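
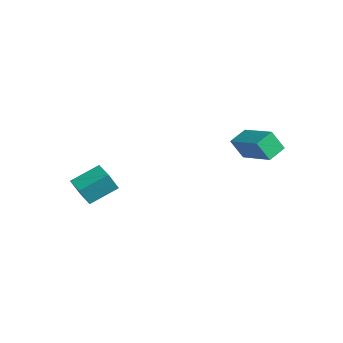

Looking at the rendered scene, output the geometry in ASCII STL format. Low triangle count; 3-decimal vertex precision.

solid 
facet normal -0.253 -0.434 0.865
outer loop
vertex 3.717 2.65 2.429
vertex 3.402 3.579 2.803
vertex 1.813 2.3 1.695
endloop
endfacet
facet normal 0.300 -0.885 -0.356
outer loop
vertex 2.118 2.821 0.657
vertex 3.717 2.65 2.429
vertex 1.813 2.3 1.695
endloop
endfacet
facet normal -0.254 -0.433 0.865
outer loop
vertex 1.813 2.3 1.695
vertex 3.402 3.579 2.803
vertex 1.499 3.23 2.069
endloop
endfacet
facet normal -0.920 -0.168 -0.355
outer loop
vertex 1.499 3.23 2.069
vertex 2.118 2.821 0.657
vertex 1.813 2.3 1.695
endloop
endfacet
facet normal 0.920 0.169 0.355
outer loop
vertex 3.717 2.65 2.429
vertex 3.707 4.1 1.765
vertex 3.402 3.579 2.803
endloop
endfacet
facet normal 0.300 -0.885 -0.356
outer loop
vertex 4.021 3.17 1.391
vertex 3.717 2.65 2.429
vertex 2.118 2.821 0.657
endloop
endfacet
facet normal 0.920 0.168 0.354
outer loop
vertex 4.021 3.17 1.391
vertex 3.707 4.1 1.765
vertex 3.717 2.65 2.429
endloop
endfacet
facet normal -0.300 0.885 0.356
outer loop
vertex 3.402 3.579 2.803
vertex 3.707 4.1 1.765
vertex 1.499 3.23 2.069
endloop
endfacet
facet normal -0.920 -0.169 -0.354
outer loop
vertex 1.803 3.75 1.031
vertex 2.118 2.821 0.657
vertex 1.499 3.23 2.069
endloop
endfacet
facet normal -0.300 0.885 0.356
outer loop
vertex 1.499 3.23 2.069
vertex 3.707 4.1 1.765
vertex 1.803 3.75 1.031
endloop
endfacet
facet normal 0.254 0.434 -0.864
outer loop
vertex 1.803 3.75 1.031
vertex 4.021 3.17 1.391
vertex 2.118 2.821 0.657
endloop
endfacet
facet normal 0.254 0.433 -0.865
outer loop
vertex 3.707 4.1 1.765
vertex 4.021 3.17 1.391
vertex 1.803 3.75 1.031
endloop
endfacet
facet normal -0.997 -0.000 0.074
outer loop
vertex -3.069 -3.704 -2.045
vertex -3.015 -2.208 -1.305
vertex -3.151 -3.154 -3.153
endloop
endfacet
facet normal -0.031 -0.896 -0.443
outer loop
vertex -2.045 -3.152 -3.235
vertex -3.069 -3.704 -2.045
vertex -3.151 -3.154 -3.153
endloop
endfacet
facet normal -0.997 -0.001 0.074
outer loop
vertex -3.151 -3.154 -3.153
vertex -3.015 -2.208 -1.305
vertex -3.098 -1.657 -2.413
endloop
endfacet
facet normal -0.067 0.444 -0.893
outer loop
vertex -3.098 -1.657 -2.413
vertex -2.045 -3.152 -3.235
vertex -3.151 -3.154 -3.153
endloop
endfacet
facet normal 0.067 -0.444 0.893
outer loop
vertex -3.069 -3.704 -2.045
vertex -1.909 -2.206 -1.387
vertex -3.015 -2.208 -1.305
endloop
endfacet
facet normal -0.032 -0.896 -0.443
outer loop
vertex -1.962 -3.703 -2.127
vertex -3.069 -3.704 -2.045
vertex -2.045 -3.152 -3.235
endloop
endfacet
facet normal 0.067 -0.444 0.894
outer loop
vertex -1.962 -3.703 -2.127
vertex -1.909 -2.206 -1.387
vertex -3.069 -3.704 -2.045
endloop
endfacet
facet normal 0.031 0.896 0.443
outer loop
vertex -3.015 -2.208 -1.305
vertex -1.909 -2.206 -1.387
vertex -3.098 -1.657 -2.413
endloop
endfacet
facet normal -0.067 0.444 -0.893
outer loop
vertex -1.991 -1.656 -2.495
vertex -2.045 -3.152 -3.235
vertex -3.098 -1.657 -2.413
endloop
endfacet
facet normal 0.032 0.896 0.442
outer loop
vertex -3.098 -1.657 -2.413
vertex -1.909 -2.206 -1.387
vertex -1.991 -1.656 -2.495
endloop
endfacet
facet normal 0.997 0.001 -0.074
outer loop
vertex -1.991 -1.656 -2.495
vertex -1.962 -3.703 -2.127
vertex -2.045 -3.152 -3.235
endloop
endfacet
facet normal 0.997 0.001 -0.073
outer loop
vertex -1.909 -2.206 -1.387
vertex -1.962 -3.703 -2.127
vertex -1.991 -1.656 -2.495
endloop
endfacet

endsolid


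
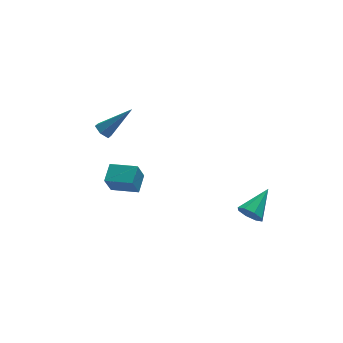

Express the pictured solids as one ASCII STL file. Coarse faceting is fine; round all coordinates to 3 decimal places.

solid 
facet normal -0.717 -0.538 -0.443
outer loop
vertex 1.857 -4.524 -0.346
vertex 1.363 -4.161 0.012
vertex 1.69 -4.082 -0.613
endloop
endfacet
facet normal 0.838 -0.013 -0.546
outer loop
vertex 1.857 -4.524 -0.346
vertex 1.69 -4.082 -0.613
vertex 2.617 -3.219 0.788
endloop
endfacet
facet normal -0.717 -0.539 -0.443
outer loop
vertex 1.69 -4.082 -0.613
vertex 1.363 -4.161 0.012
vertex 1.331 -3.686 -0.514
endloop
endfacet
facet normal 0.462 0.585 -0.666
outer loop
vertex 1.69 -4.082 -0.613
vertex 1.331 -3.686 -0.514
vertex 2.617 -3.219 0.788
endloop
endfacet
facet normal -0.717 -0.539 -0.443
outer loop
vertex 1.331 -3.686 -0.514
vertex 1.363 -4.161 0.012
vertex 0.991 -3.569 -0.106
endloop
endfacet
facet normal -0.038 0.952 -0.304
outer loop
vertex 1.331 -3.686 -0.514
vertex 0.991 -3.569 -0.106
vertex 2.617 -3.219 0.788
endloop
endfacet
facet normal -0.717 -0.539 -0.443
outer loop
vertex 0.991 -3.569 -0.106
vertex 1.363 -4.161 0.012
vertex 0.869 -3.799 0.371
endloop
endfacet
facet normal -0.367 0.871 0.326
outer loop
vertex 0.991 -3.569 -0.106
vertex 0.869 -3.799 0.371
vertex 2.617 -3.219 0.788
endloop
endfacet
facet normal -0.717 -0.539 -0.442
outer loop
vertex 0.869 -3.799 0.371
vertex 1.363 -4.161 0.012
vertex 1.037 -4.241 0.638
endloop
endfacet
facet normal -0.334 0.391 0.858
outer loop
vertex 0.869 -3.799 0.371
vertex 1.037 -4.241 0.638
vertex 2.617 -3.219 0.788
endloop
endfacet
facet normal -0.717 -0.538 -0.442
outer loop
vertex 1.037 -4.241 0.638
vertex 1.363 -4.161 0.012
vertex 1.395 -4.637 0.539
endloop
endfacet
facet normal 0.041 -0.207 0.977
outer loop
vertex 1.037 -4.241 0.638
vertex 1.395 -4.637 0.539
vertex 2.617 -3.219 0.788
endloop
endfacet
facet normal -0.717 -0.539 -0.443
outer loop
vertex 1.395 -4.637 0.539
vertex 1.363 -4.161 0.012
vertex 1.735 -4.754 0.131
endloop
endfacet
facet normal 0.541 -0.574 0.615
outer loop
vertex 1.395 -4.637 0.539
vertex 1.735 -4.754 0.131
vertex 2.617 -3.219 0.788
endloop
endfacet
facet normal -0.717 -0.539 -0.443
outer loop
vertex 1.735 -4.754 0.131
vertex 1.363 -4.161 0.012
vertex 1.857 -4.524 -0.346
endloop
endfacet
facet normal 0.870 -0.493 -0.015
outer loop
vertex 1.735 -4.754 0.131
vertex 1.857 -4.524 -0.346
vertex 2.617 -3.219 0.788
endloop
endfacet
facet normal -0.807 0.574 -0.141
outer loop
vertex -5.017 -1.492 2.081
vertex -4.502 -0.665 2.5
vertex -4.623 -1.199 1.019
endloop
endfacet
facet normal -0.486 -0.779 -0.395
outer loop
vertex -3.478 -2.015 1.22
vertex -5.017 -1.492 2.081
vertex -4.623 -1.199 1.019
endloop
endfacet
facet normal -0.806 0.574 -0.141
outer loop
vertex -4.623 -1.199 1.019
vertex -4.502 -0.665 2.5
vertex -4.108 -0.373 1.438
endloop
endfacet
facet normal 0.337 0.250 -0.908
outer loop
vertex -4.108 -0.373 1.438
vertex -3.478 -2.015 1.22
vertex -4.623 -1.199 1.019
endloop
endfacet
facet normal -0.337 -0.250 0.908
outer loop
vertex -5.017 -1.492 2.081
vertex -3.357 -1.481 2.701
vertex -4.502 -0.665 2.5
endloop
endfacet
facet normal -0.486 -0.780 -0.395
outer loop
vertex -3.872 -2.307 2.282
vertex -5.017 -1.492 2.081
vertex -3.478 -2.015 1.22
endloop
endfacet
facet normal -0.337 -0.250 0.908
outer loop
vertex -3.872 -2.307 2.282
vertex -3.357 -1.481 2.701
vertex -5.017 -1.492 2.081
endloop
endfacet
facet normal 0.486 0.780 0.395
outer loop
vertex -4.502 -0.665 2.5
vertex -3.357 -1.481 2.701
vertex -4.108 -0.373 1.438
endloop
endfacet
facet normal 0.337 0.250 -0.908
outer loop
vertex -2.963 -1.188 1.639
vertex -3.478 -2.015 1.22
vertex -4.108 -0.373 1.438
endloop
endfacet
facet normal 0.486 0.780 0.395
outer loop
vertex -4.108 -0.373 1.438
vertex -3.357 -1.481 2.701
vertex -2.963 -1.188 1.639
endloop
endfacet
facet normal 0.807 -0.574 0.141
outer loop
vertex -2.963 -1.188 1.639
vertex -3.872 -2.307 2.282
vertex -3.478 -2.015 1.22
endloop
endfacet
facet normal 0.806 -0.574 0.141
outer loop
vertex -3.357 -1.481 2.701
vertex -3.872 -2.307 2.282
vertex -2.963 -1.188 1.639
endloop
endfacet
facet normal -0.710 0.082 -0.699
outer loop
vertex -3.453 2.729 1.578
vertex -3.835 2.823 1.977
vertex -3.559 3.252 1.747
endloop
endfacet
facet normal 0.824 0.319 -0.469
outer loop
vertex -3.453 2.729 1.578
vertex -3.559 3.252 1.747
vertex -2.385 2.657 3.403
endloop
endfacet
facet normal -0.710 0.082 -0.699
outer loop
vertex -3.559 3.252 1.747
vertex -3.835 2.823 1.977
vertex -3.941 3.346 2.146
endloop
endfacet
facet normal 0.335 0.937 0.100
outer loop
vertex -3.559 3.252 1.747
vertex -3.941 3.346 2.146
vertex -2.385 2.657 3.403
endloop
endfacet
facet normal -0.710 0.082 -0.699
outer loop
vertex -3.941 3.346 2.146
vertex -3.835 2.823 1.977
vertex -4.217 2.917 2.376
endloop
endfacet
facet normal -0.324 0.601 0.731
outer loop
vertex -3.941 3.346 2.146
vertex -4.217 2.917 2.376
vertex -2.385 2.657 3.403
endloop
endfacet
facet normal -0.711 0.079 -0.699
outer loop
vertex -4.217 2.917 2.376
vertex -3.835 2.823 1.977
vertex -4.11 2.393 2.208
endloop
endfacet
facet normal -0.495 -0.355 0.793
outer loop
vertex -4.217 2.917 2.376
vertex -4.11 2.393 2.208
vertex -2.385 2.657 3.403
endloop
endfacet
facet normal -0.711 0.080 -0.698
outer loop
vertex -4.11 2.393 2.208
vertex -3.835 2.823 1.977
vertex -3.729 2.299 1.809
endloop
endfacet
facet normal -0.006 -0.975 0.224
outer loop
vertex -4.11 2.393 2.208
vertex -3.729 2.299 1.809
vertex -2.385 2.657 3.403
endloop
endfacet
facet normal -0.710 0.080 -0.699
outer loop
vertex -3.729 2.299 1.809
vertex -3.835 2.823 1.977
vertex -3.453 2.729 1.578
endloop
endfacet
facet normal 0.653 -0.638 -0.407
outer loop
vertex -3.729 2.299 1.809
vertex -3.453 2.729 1.578
vertex -2.385 2.657 3.403
endloop
endfacet

endsolid


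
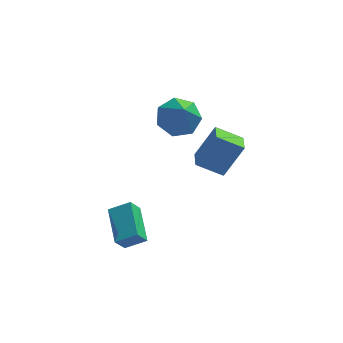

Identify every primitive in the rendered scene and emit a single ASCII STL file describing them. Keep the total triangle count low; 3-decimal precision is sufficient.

solid 
facet normal -0.102 0.553 -0.827
outer loop
vertex 2.685 -0.26 2.239
vertex 2.097 0.418 2.765
vertex 3.129 0.417 2.637
endloop
endfacet
facet normal 0.827 -0.561 0.032
outer loop
vertex 2.685 -0.26 2.239
vertex 3.129 0.417 2.637
vertex 2.303 -0.698 4.435
endloop
endfacet
facet normal -0.102 0.553 -0.827
outer loop
vertex 3.129 0.417 2.637
vertex 2.097 0.418 2.765
vertex 2.797 1.095 3.131
endloop
endfacet
facet normal 0.881 0.094 0.463
outer loop
vertex 3.129 0.417 2.637
vertex 2.797 1.095 3.131
vertex 2.303 -0.698 4.435
endloop
endfacet
facet normal -0.101 0.552 -0.828
outer loop
vertex 2.797 1.095 3.131
vertex 2.097 0.418 2.765
vertex 1.937 1.264 3.349
endloop
endfacet
facet normal 0.304 0.504 0.808
outer loop
vertex 2.797 1.095 3.131
vertex 1.937 1.264 3.349
vertex 2.303 -0.698 4.435
endloop
endfacet
facet normal -0.102 0.552 -0.828
outer loop
vertex 1.937 1.264 3.349
vertex 2.097 0.418 2.765
vertex 1.198 0.795 3.127
endloop
endfacet
facet normal -0.470 0.359 0.807
outer loop
vertex 1.937 1.264 3.349
vertex 1.198 0.795 3.127
vertex 2.303 -0.698 4.435
endloop
endfacet
facet normal -0.101 0.553 -0.827
outer loop
vertex 1.198 0.795 3.127
vertex 2.097 0.418 2.765
vertex 1.136 0.043 2.632
endloop
endfacet
facet normal -0.857 -0.232 0.460
outer loop
vertex 1.198 0.795 3.127
vertex 1.136 0.043 2.632
vertex 2.303 -0.698 4.435
endloop
endfacet
facet normal -0.101 0.553 -0.827
outer loop
vertex 1.136 0.043 2.632
vertex 2.097 0.418 2.765
vertex 1.798 -0.426 2.237
endloop
endfacet
facet normal -0.567 -0.824 0.028
outer loop
vertex 1.136 0.043 2.632
vertex 1.798 -0.426 2.237
vertex 2.303 -0.698 4.435
endloop
endfacet
facet normal -0.102 0.553 -0.827
outer loop
vertex 1.798 -0.426 2.237
vertex 2.097 0.418 2.765
vertex 2.685 -0.26 2.239
endloop
endfacet
facet normal 0.182 -0.970 -0.162
outer loop
vertex 1.798 -0.426 2.237
vertex 2.685 -0.26 2.239
vertex 2.303 -0.698 4.435
endloop
endfacet
facet normal -0.438 -0.312 0.843
outer loop
vertex 0.173 -3.646 -1.574
vertex -0.106 -1.888 -1.069
vertex -0.819 -3.654 -2.093
endloop
endfacet
facet normal 0.150 -0.950 -0.273
outer loop
vertex -0.394 -3.352 -2.911
vertex 0.173 -3.646 -1.574
vertex -0.819 -3.654 -2.093
endloop
endfacet
facet normal -0.438 -0.312 0.843
outer loop
vertex -0.819 -3.654 -2.093
vertex -0.106 -1.888 -1.069
vertex -1.098 -1.896 -1.588
endloop
endfacet
facet normal -0.886 -0.008 -0.463
outer loop
vertex -1.098 -1.896 -1.588
vertex -0.394 -3.352 -2.911
vertex -0.819 -3.654 -2.093
endloop
endfacet
facet normal 0.886 0.008 0.463
outer loop
vertex 0.173 -3.646 -1.574
vertex 0.319 -1.586 -1.887
vertex -0.106 -1.888 -1.069
endloop
endfacet
facet normal 0.150 -0.950 -0.273
outer loop
vertex 0.598 -3.344 -2.392
vertex 0.173 -3.646 -1.574
vertex -0.394 -3.352 -2.911
endloop
endfacet
facet normal 0.886 0.008 0.463
outer loop
vertex 0.598 -3.344 -2.392
vertex 0.319 -1.586 -1.887
vertex 0.173 -3.646 -1.574
endloop
endfacet
facet normal -0.150 0.950 0.273
outer loop
vertex -0.106 -1.888 -1.069
vertex 0.319 -1.586 -1.887
vertex -1.098 -1.896 -1.588
endloop
endfacet
facet normal -0.886 -0.008 -0.463
outer loop
vertex -0.673 -1.594 -2.406
vertex -0.394 -3.352 -2.911
vertex -1.098 -1.896 -1.588
endloop
endfacet
facet normal -0.150 0.950 0.273
outer loop
vertex -1.098 -1.896 -1.588
vertex 0.319 -1.586 -1.887
vertex -0.673 -1.594 -2.406
endloop
endfacet
facet normal 0.438 0.312 -0.843
outer loop
vertex -0.673 -1.594 -2.406
vertex 0.598 -3.344 -2.392
vertex -0.394 -3.352 -2.911
endloop
endfacet
facet normal 0.438 0.312 -0.843
outer loop
vertex 0.319 -1.586 -1.887
vertex 0.598 -3.344 -2.392
vertex -0.673 -1.594 -2.406
endloop
endfacet
facet normal -0.871 0.130 0.474
outer loop
vertex 3.711 -0.551 2.237
vertex 3.715 0.415 1.979
vertex 2.787 -0.969 0.653
endloop
endfacet
facet normal -0.005 -0.966 0.258
outer loop
vertex 4.025 -1.155 -0.019
vertex 3.711 -0.551 2.237
vertex 2.787 -0.969 0.653
endloop
endfacet
facet normal -0.871 0.131 0.473
outer loop
vertex 2.787 -0.969 0.653
vertex 3.715 0.415 1.979
vertex 2.792 -0.003 0.395
endloop
endfacet
facet normal -0.491 -0.222 -0.842
outer loop
vertex 2.792 -0.003 0.395
vertex 4.025 -1.155 -0.019
vertex 2.787 -0.969 0.653
endloop
endfacet
facet normal 0.491 0.223 0.842
outer loop
vertex 3.711 -0.551 2.237
vertex 4.953 0.229 1.307
vertex 3.715 0.415 1.979
endloop
endfacet
facet normal -0.005 -0.966 0.258
outer loop
vertex 4.948 -0.737 1.565
vertex 3.711 -0.551 2.237
vertex 4.025 -1.155 -0.019
endloop
endfacet
facet normal 0.491 0.222 0.842
outer loop
vertex 4.948 -0.737 1.565
vertex 4.953 0.229 1.307
vertex 3.711 -0.551 2.237
endloop
endfacet
facet normal 0.005 0.966 -0.258
outer loop
vertex 3.715 0.415 1.979
vertex 4.953 0.229 1.307
vertex 2.792 -0.003 0.395
endloop
endfacet
facet normal -0.491 -0.223 -0.842
outer loop
vertex 4.029 -0.189 -0.277
vertex 4.025 -1.155 -0.019
vertex 2.792 -0.003 0.395
endloop
endfacet
facet normal 0.005 0.966 -0.258
outer loop
vertex 2.792 -0.003 0.395
vertex 4.953 0.229 1.307
vertex 4.029 -0.189 -0.277
endloop
endfacet
facet normal 0.871 -0.130 -0.473
outer loop
vertex 4.029 -0.189 -0.277
vertex 4.948 -0.737 1.565
vertex 4.025 -1.155 -0.019
endloop
endfacet
facet normal 0.871 -0.131 -0.474
outer loop
vertex 4.953 0.229 1.307
vertex 4.948 -0.737 1.565
vertex 4.029 -0.189 -0.277
endloop
endfacet

endsolid


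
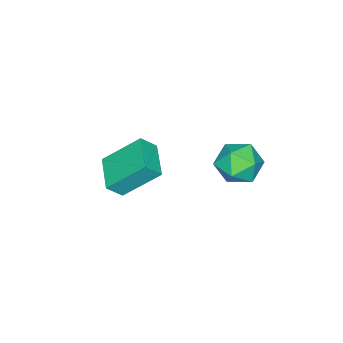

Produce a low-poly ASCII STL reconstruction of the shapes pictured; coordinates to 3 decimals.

solid 
facet normal -0.749 -0.637 0.182
outer loop
vertex 2.992 -5.079 -2.173
vertex 2.19 -3.722 -0.727
vertex 2.463 -4.654 -2.866
endloop
endfacet
facet normal 0.375 -0.635 -0.676
outer loop
vertex 3.73 -3.578 -3.173
vertex 2.992 -5.079 -2.173
vertex 2.463 -4.654 -2.866
endloop
endfacet
facet normal -0.750 -0.636 0.182
outer loop
vertex 2.463 -4.654 -2.866
vertex 2.19 -3.722 -0.727
vertex 1.661 -3.296 -1.419
endloop
endfacet
facet normal -0.546 0.439 -0.714
outer loop
vertex 1.661 -3.296 -1.419
vertex 3.73 -3.578 -3.173
vertex 2.463 -4.654 -2.866
endloop
endfacet
facet normal 0.546 -0.439 0.714
outer loop
vertex 2.992 -5.079 -2.173
vertex 3.457 -2.646 -1.034
vertex 2.19 -3.722 -0.727
endloop
endfacet
facet normal 0.374 -0.635 -0.676
outer loop
vertex 4.259 -4.004 -2.481
vertex 2.992 -5.079 -2.173
vertex 3.73 -3.578 -3.173
endloop
endfacet
facet normal 0.546 -0.439 0.714
outer loop
vertex 4.259 -4.004 -2.481
vertex 3.457 -2.646 -1.034
vertex 2.992 -5.079 -2.173
endloop
endfacet
facet normal -0.374 0.634 0.677
outer loop
vertex 2.19 -3.722 -0.727
vertex 3.457 -2.646 -1.034
vertex 1.661 -3.296 -1.419
endloop
endfacet
facet normal -0.546 0.438 -0.714
outer loop
vertex 2.928 -2.221 -1.727
vertex 3.73 -3.578 -3.173
vertex 1.661 -3.296 -1.419
endloop
endfacet
facet normal -0.375 0.635 0.675
outer loop
vertex 1.661 -3.296 -1.419
vertex 3.457 -2.646 -1.034
vertex 2.928 -2.221 -1.727
endloop
endfacet
facet normal 0.750 0.636 -0.181
outer loop
vertex 2.928 -2.221 -1.727
vertex 4.259 -4.004 -2.481
vertex 3.73 -3.578 -3.173
endloop
endfacet
facet normal 0.750 0.636 -0.182
outer loop
vertex 3.457 -2.646 -1.034
vertex 4.259 -4.004 -2.481
vertex 2.928 -2.221 -1.727
endloop
endfacet
facet normal -0.924 0.276 0.265
outer loop
vertex 1.246 1.471 -0.323
vertex 0.939 0.444 -0.325
vertex 1.328 0.885 0.572
endloop
endfacet
facet normal -0.439 0.733 0.520
outer loop
vertex 1.246 1.471 -0.323
vertex 1.328 0.885 0.572
vertex 2.119 1.555 0.295
endloop
endfacet
facet normal -0.073 0.997 -0.032
outer loop
vertex 1.246 1.471 -0.323
vertex 2.119 1.555 0.295
vertex 2.218 1.528 -0.772
endloop
endfacet
facet normal -0.332 0.703 -0.629
outer loop
vertex 1.246 1.471 -0.323
vertex 2.218 1.528 -0.772
vertex 1.489 0.841 -1.155
endloop
endfacet
facet normal -0.858 0.257 -0.445
outer loop
vertex 1.246 1.471 -0.323
vertex 1.489 0.841 -1.155
vertex 0.939 0.444 -0.325
endloop
endfacet
facet normal 0.016 0.366 0.930
outer loop
vertex 2.119 1.555 0.295
vertex 1.328 0.885 0.572
vertex 2.351 0.579 0.675
endloop
endfacet
facet normal -0.770 -0.374 0.518
outer loop
vertex 1.328 0.885 0.572
vertex 0.939 0.444 -0.325
vertex 1.622 -0.108 0.292
endloop
endfacet
facet normal -0.662 -0.403 -0.632
outer loop
vertex 0.939 0.444 -0.325
vertex 1.489 0.841 -1.155
vertex 1.721 -0.135 -0.775
endloop
endfacet
facet normal 0.189 0.318 -0.929
outer loop
vertex 1.489 0.841 -1.155
vertex 2.218 1.528 -0.772
vertex 2.512 0.535 -1.052
endloop
endfacet
facet normal 0.608 0.793 0.036
outer loop
vertex 2.218 1.528 -0.772
vertex 2.119 1.555 0.295
vertex 2.901 0.976 -0.155
endloop
endfacet
facet normal 0.332 -0.703 0.629
outer loop
vertex 2.594 -0.051 -0.157
vertex 2.351 0.579 0.675
vertex 1.622 -0.108 0.292
endloop
endfacet
facet normal 0.073 -0.997 0.032
outer loop
vertex 2.594 -0.051 -0.157
vertex 1.622 -0.108 0.292
vertex 1.721 -0.135 -0.775
endloop
endfacet
facet normal 0.439 -0.733 -0.520
outer loop
vertex 2.594 -0.051 -0.157
vertex 1.721 -0.135 -0.775
vertex 2.512 0.535 -1.052
endloop
endfacet
facet normal 0.924 -0.276 -0.265
outer loop
vertex 2.594 -0.051 -0.157
vertex 2.512 0.535 -1.052
vertex 2.901 0.976 -0.155
endloop
endfacet
facet normal 0.858 -0.257 0.445
outer loop
vertex 2.594 -0.051 -0.157
vertex 2.901 0.976 -0.155
vertex 2.351 0.579 0.675
endloop
endfacet
facet normal -0.189 -0.318 0.929
outer loop
vertex 1.622 -0.108 0.292
vertex 2.351 0.579 0.675
vertex 1.328 0.885 0.572
endloop
endfacet
facet normal -0.608 -0.793 -0.036
outer loop
vertex 1.721 -0.135 -0.775
vertex 1.622 -0.108 0.292
vertex 0.939 0.444 -0.325
endloop
endfacet
facet normal -0.016 -0.366 -0.930
outer loop
vertex 2.512 0.535 -1.052
vertex 1.721 -0.135 -0.775
vertex 1.489 0.841 -1.155
endloop
endfacet
facet normal 0.770 0.374 -0.518
outer loop
vertex 2.901 0.976 -0.155
vertex 2.512 0.535 -1.052
vertex 2.218 1.528 -0.772
endloop
endfacet
facet normal 0.662 0.403 0.632
outer loop
vertex 2.351 0.579 0.675
vertex 2.901 0.976 -0.155
vertex 2.119 1.555 0.295
endloop
endfacet

endsolid


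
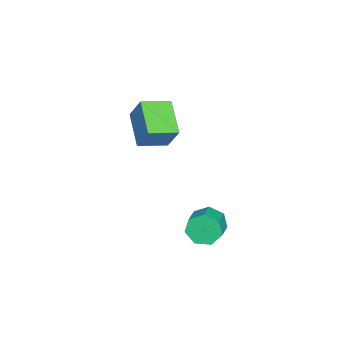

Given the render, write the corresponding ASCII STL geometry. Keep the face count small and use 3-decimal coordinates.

solid 
facet normal -0.783 -0.452 0.427
outer loop
vertex -3.091 -1.515 4.395
vertex -3.87 -0.457 4.085
vertex -3.412 -2.108 3.18
endloop
endfacet
facet normal 0.577 -0.783 0.230
outer loop
vertex -2.05 -1.323 2.435
vertex -3.091 -1.515 4.395
vertex -3.412 -2.108 3.18
endloop
endfacet
facet normal -0.783 -0.452 0.428
outer loop
vertex -3.412 -2.108 3.18
vertex -3.87 -0.457 4.085
vertex -4.192 -1.051 2.869
endloop
endfacet
facet normal -0.231 -0.428 -0.874
outer loop
vertex -4.192 -1.051 2.869
vertex -2.05 -1.323 2.435
vertex -3.412 -2.108 3.18
endloop
endfacet
facet normal 0.232 0.427 0.874
outer loop
vertex -3.091 -1.515 4.395
vertex -2.508 0.328 3.34
vertex -3.87 -0.457 4.085
endloop
endfacet
facet normal 0.577 -0.784 0.230
outer loop
vertex -1.728 -0.729 3.651
vertex -3.091 -1.515 4.395
vertex -2.05 -1.323 2.435
endloop
endfacet
facet normal 0.231 0.427 0.874
outer loop
vertex -1.728 -0.729 3.651
vertex -2.508 0.328 3.34
vertex -3.091 -1.515 4.395
endloop
endfacet
facet normal -0.577 0.784 -0.230
outer loop
vertex -3.87 -0.457 4.085
vertex -2.508 0.328 3.34
vertex -4.192 -1.051 2.869
endloop
endfacet
facet normal -0.231 -0.427 -0.874
outer loop
vertex -2.829 -0.265 2.125
vertex -2.05 -1.323 2.435
vertex -4.192 -1.051 2.869
endloop
endfacet
facet normal -0.577 0.784 -0.230
outer loop
vertex -4.192 -1.051 2.869
vertex -2.508 0.328 3.34
vertex -2.829 -0.265 2.125
endloop
endfacet
facet normal 0.783 0.451 -0.428
outer loop
vertex -2.829 -0.265 2.125
vertex -1.728 -0.729 3.651
vertex -2.05 -1.323 2.435
endloop
endfacet
facet normal 0.783 0.452 -0.427
outer loop
vertex -2.508 0.328 3.34
vertex -1.728 -0.729 3.651
vertex -2.829 -0.265 2.125
endloop
endfacet
facet normal -0.927 -0.087 -0.364
outer loop
vertex 1.501 2.475 0.823
vertex 1.223 2.735 1.469
vertex 1.427 3.12 0.858
endloop
endfacet
facet normal 0.356 0.091 -0.930
outer loop
vertex 1.501 2.475 0.823
vertex 1.427 3.12 0.858
vertex 2.475 2.565 1.205
endloop
endfacet
facet normal 0.357 0.093 -0.930
outer loop
vertex 2.475 2.565 1.205
vertex 1.427 3.12 0.858
vertex 2.401 3.211 1.241
endloop
endfacet
facet normal 0.927 0.086 0.364
outer loop
vertex 2.475 2.565 1.205
vertex 2.401 3.211 1.241
vertex 2.197 2.825 1.851
endloop
endfacet
facet normal -0.928 -0.085 -0.363
outer loop
vertex 1.427 3.12 0.858
vertex 1.223 2.735 1.469
vertex 1.2 3.476 1.354
endloop
endfacet
facet normal 0.133 0.833 -0.537
outer loop
vertex 1.427 3.12 0.858
vertex 1.2 3.476 1.354
vertex 2.401 3.211 1.241
endloop
endfacet
facet normal 0.134 0.834 -0.535
outer loop
vertex 2.401 3.211 1.241
vertex 1.2 3.476 1.354
vertex 2.173 3.566 1.737
endloop
endfacet
facet normal 0.927 0.086 0.365
outer loop
vertex 2.401 3.211 1.241
vertex 2.173 3.566 1.737
vertex 2.197 2.825 1.851
endloop
endfacet
facet normal -0.927 -0.085 -0.364
outer loop
vertex 1.2 3.476 1.354
vertex 1.223 2.735 1.469
vertex 0.99 3.273 1.936
endloop
endfacet
facet normal -0.190 0.946 0.261
outer loop
vertex 1.2 3.476 1.354
vertex 0.99 3.273 1.936
vertex 2.173 3.566 1.737
endloop
endfacet
facet normal -0.191 0.947 0.260
outer loop
vertex 2.173 3.566 1.737
vertex 0.99 3.273 1.936
vertex 1.963 3.364 2.318
endloop
endfacet
facet normal 0.927 0.086 0.365
outer loop
vertex 2.173 3.566 1.737
vertex 1.963 3.364 2.318
vertex 2.197 2.825 1.851
endloop
endfacet
facet normal -0.927 -0.085 -0.365
outer loop
vertex 0.99 3.273 1.936
vertex 1.223 2.735 1.469
vertex 0.955 2.665 2.166
endloop
endfacet
facet normal -0.371 0.347 0.861
outer loop
vertex 0.99 3.273 1.936
vertex 0.955 2.665 2.166
vertex 1.963 3.364 2.318
endloop
endfacet
facet normal -0.371 0.348 0.861
outer loop
vertex 1.963 3.364 2.318
vertex 0.955 2.665 2.166
vertex 1.929 2.756 2.549
endloop
endfacet
facet normal 0.927 0.087 0.365
outer loop
vertex 1.963 3.364 2.318
vertex 1.929 2.756 2.549
vertex 2.197 2.825 1.851
endloop
endfacet
facet normal -0.927 -0.087 -0.365
outer loop
vertex 0.955 2.665 2.166
vertex 1.223 2.735 1.469
vertex 1.123 2.11 1.871
endloop
endfacet
facet normal -0.272 -0.515 0.813
outer loop
vertex 0.955 2.665 2.166
vertex 1.123 2.11 1.871
vertex 1.929 2.756 2.549
endloop
endfacet
facet normal -0.273 -0.514 0.814
outer loop
vertex 1.929 2.756 2.549
vertex 1.123 2.11 1.871
vertex 2.096 2.2 2.254
endloop
endfacet
facet normal 0.927 0.085 0.364
outer loop
vertex 1.929 2.756 2.549
vertex 2.096 2.2 2.254
vertex 2.197 2.825 1.851
endloop
endfacet
facet normal -0.927 -0.086 -0.365
outer loop
vertex 1.123 2.11 1.871
vertex 1.223 2.735 1.469
vertex 1.366 2.025 1.273
endloop
endfacet
facet normal 0.031 -0.988 0.153
outer loop
vertex 1.123 2.11 1.871
vertex 1.366 2.025 1.273
vertex 2.096 2.2 2.254
endloop
endfacet
facet normal 0.031 -0.988 0.153
outer loop
vertex 2.096 2.2 2.254
vertex 1.366 2.025 1.273
vertex 2.339 2.115 1.656
endloop
endfacet
facet normal 0.927 0.085 0.365
outer loop
vertex 2.096 2.2 2.254
vertex 2.339 2.115 1.656
vertex 2.197 2.825 1.851
endloop
endfacet
facet normal -0.927 -0.086 -0.364
outer loop
vertex 1.366 2.025 1.273
vertex 1.223 2.735 1.469
vertex 1.501 2.475 0.823
endloop
endfacet
facet normal 0.312 -0.717 -0.623
outer loop
vertex 1.366 2.025 1.273
vertex 1.501 2.475 0.823
vertex 2.339 2.115 1.656
endloop
endfacet
facet normal 0.311 -0.718 -0.623
outer loop
vertex 2.339 2.115 1.656
vertex 1.501 2.475 0.823
vertex 2.475 2.565 1.205
endloop
endfacet
facet normal 0.927 0.085 0.365
outer loop
vertex 2.339 2.115 1.656
vertex 2.475 2.565 1.205
vertex 2.197 2.825 1.851
endloop
endfacet

endsolid


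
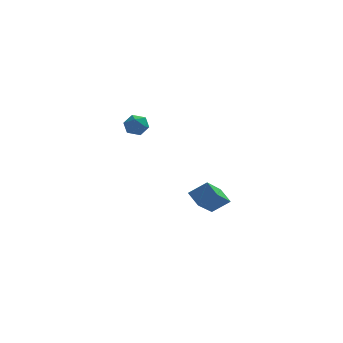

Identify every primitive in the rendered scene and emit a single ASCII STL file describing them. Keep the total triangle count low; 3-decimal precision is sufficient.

solid 
facet normal 0.118 0.010 0.993
outer loop
vertex -1.826 3.778 1.913
vertex -1.71 3.126 1.906
vertex -1.208 3.552 1.842
endloop
endfacet
facet normal 0.313 0.633 0.708
outer loop
vertex -1.826 3.778 1.913
vertex -1.208 3.552 1.842
vertex -1.417 4.063 1.477
endloop
endfacet
facet normal -0.249 0.901 0.355
outer loop
vertex -1.826 3.778 1.913
vertex -1.417 4.063 1.477
vertex -2.05 3.952 1.314
endloop
endfacet
facet normal -0.791 0.442 0.424
outer loop
vertex -1.826 3.778 1.913
vertex -2.05 3.952 1.314
vertex -2.231 3.373 1.58
endloop
endfacet
facet normal -0.564 -0.109 0.819
outer loop
vertex -1.826 3.778 1.913
vertex -2.231 3.373 1.58
vertex -1.71 3.126 1.906
endloop
endfacet
facet normal 0.830 0.506 0.233
outer loop
vertex -1.417 4.063 1.477
vertex -1.208 3.552 1.842
vertex -1.049 3.587 1.2
endloop
endfacet
facet normal 0.514 -0.502 0.696
outer loop
vertex -1.208 3.552 1.842
vertex -1.71 3.126 1.906
vertex -1.23 3.008 1.466
endloop
endfacet
facet normal -0.588 -0.695 0.413
outer loop
vertex -1.71 3.126 1.906
vertex -2.231 3.373 1.58
vertex -1.863 2.897 1.303
endloop
endfacet
facet normal -0.955 0.195 -0.226
outer loop
vertex -2.231 3.373 1.58
vertex -2.05 3.952 1.314
vertex -2.072 3.408 0.938
endloop
endfacet
facet normal -0.078 0.938 -0.337
outer loop
vertex -2.05 3.952 1.314
vertex -1.417 4.063 1.477
vertex -1.57 3.834 0.874
endloop
endfacet
facet normal 0.791 -0.442 -0.424
outer loop
vertex -1.454 3.182 0.867
vertex -1.049 3.587 1.2
vertex -1.23 3.008 1.466
endloop
endfacet
facet normal 0.249 -0.901 -0.355
outer loop
vertex -1.454 3.182 0.867
vertex -1.23 3.008 1.466
vertex -1.863 2.897 1.303
endloop
endfacet
facet normal -0.313 -0.633 -0.708
outer loop
vertex -1.454 3.182 0.867
vertex -1.863 2.897 1.303
vertex -2.072 3.408 0.938
endloop
endfacet
facet normal -0.118 -0.010 -0.993
outer loop
vertex -1.454 3.182 0.867
vertex -2.072 3.408 0.938
vertex -1.57 3.834 0.874
endloop
endfacet
facet normal 0.564 0.109 -0.819
outer loop
vertex -1.454 3.182 0.867
vertex -1.57 3.834 0.874
vertex -1.049 3.587 1.2
endloop
endfacet
facet normal 0.955 -0.195 0.226
outer loop
vertex -1.23 3.008 1.466
vertex -1.049 3.587 1.2
vertex -1.208 3.552 1.842
endloop
endfacet
facet normal 0.078 -0.938 0.337
outer loop
vertex -1.863 2.897 1.303
vertex -1.23 3.008 1.466
vertex -1.71 3.126 1.906
endloop
endfacet
facet normal -0.830 -0.506 -0.233
outer loop
vertex -2.072 3.408 0.938
vertex -1.863 2.897 1.303
vertex -2.231 3.373 1.58
endloop
endfacet
facet normal -0.514 0.502 -0.696
outer loop
vertex -1.57 3.834 0.874
vertex -2.072 3.408 0.938
vertex -2.05 3.952 1.314
endloop
endfacet
facet normal 0.588 0.695 -0.413
outer loop
vertex -1.049 3.587 1.2
vertex -1.57 3.834 0.874
vertex -1.417 4.063 1.477
endloop
endfacet
facet normal -0.814 -0.088 -0.574
outer loop
vertex 0.893 -3.418 -0.521
vertex 0.485 -2.877 -0.025
vertex 1.573 -1.792 -1.735
endloop
endfacet
facet normal 0.486 -0.644 -0.590
outer loop
vertex 2.395 -1.703 -1.155
vertex 0.893 -3.418 -0.521
vertex 1.573 -1.792 -1.735
endloop
endfacet
facet normal -0.814 -0.087 -0.574
outer loop
vertex 1.573 -1.792 -1.735
vertex 0.485 -2.877 -0.025
vertex 1.165 -1.251 -1.238
endloop
endfacet
facet normal 0.318 0.760 -0.567
outer loop
vertex 1.165 -1.251 -1.238
vertex 2.395 -1.703 -1.155
vertex 1.573 -1.792 -1.735
endloop
endfacet
facet normal -0.318 -0.760 0.567
outer loop
vertex 0.893 -3.418 -0.521
vertex 1.307 -2.788 0.555
vertex 0.485 -2.877 -0.025
endloop
endfacet
facet normal 0.486 -0.644 -0.591
outer loop
vertex 1.715 -3.329 0.058
vertex 0.893 -3.418 -0.521
vertex 2.395 -1.703 -1.155
endloop
endfacet
facet normal -0.317 -0.760 0.567
outer loop
vertex 1.715 -3.329 0.058
vertex 1.307 -2.788 0.555
vertex 0.893 -3.418 -0.521
endloop
endfacet
facet normal -0.486 0.644 0.591
outer loop
vertex 0.485 -2.877 -0.025
vertex 1.307 -2.788 0.555
vertex 1.165 -1.251 -1.238
endloop
endfacet
facet normal 0.317 0.760 -0.567
outer loop
vertex 1.987 -1.162 -0.659
vertex 2.395 -1.703 -1.155
vertex 1.165 -1.251 -1.238
endloop
endfacet
facet normal -0.486 0.644 0.591
outer loop
vertex 1.165 -1.251 -1.238
vertex 1.307 -2.788 0.555
vertex 1.987 -1.162 -0.659
endloop
endfacet
facet normal 0.814 0.088 0.574
outer loop
vertex 1.987 -1.162 -0.659
vertex 1.715 -3.329 0.058
vertex 2.395 -1.703 -1.155
endloop
endfacet
facet normal 0.815 0.087 0.573
outer loop
vertex 1.307 -2.788 0.555
vertex 1.715 -3.329 0.058
vertex 1.987 -1.162 -0.659
endloop
endfacet

endsolid


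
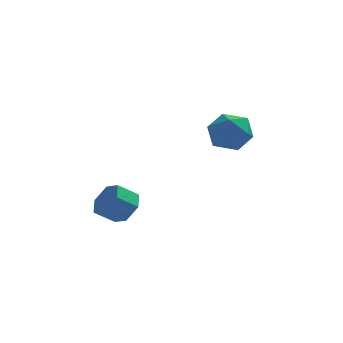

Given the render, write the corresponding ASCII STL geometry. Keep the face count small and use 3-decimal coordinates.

solid 
facet normal -0.576 -0.651 0.494
outer loop
vertex 1.552 1.628 -0.883
vertex 2.138 0.817 -1.268
vertex 2.409 1.281 -0.34
endloop
endfacet
facet normal -0.543 -0.029 0.839
outer loop
vertex 1.552 1.628 -0.883
vertex 2.409 1.281 -0.34
vertex 2.219 2.333 -0.427
endloop
endfacet
facet normal -0.781 0.481 0.399
outer loop
vertex 1.552 1.628 -0.883
vertex 2.219 2.333 -0.427
vertex 1.832 2.52 -1.409
endloop
endfacet
facet normal -0.961 0.173 -0.218
outer loop
vertex 1.552 1.628 -0.883
vertex 1.832 2.52 -1.409
vertex 1.781 1.583 -1.929
endloop
endfacet
facet normal -0.835 -0.527 -0.160
outer loop
vertex 1.552 1.628 -0.883
vertex 1.781 1.583 -1.929
vertex 2.138 0.817 -1.268
endloop
endfacet
facet normal 0.143 0.107 0.984
outer loop
vertex 2.219 2.333 -0.427
vertex 2.409 1.281 -0.34
vertex 3.219 1.957 -0.531
endloop
endfacet
facet normal 0.088 -0.901 0.425
outer loop
vertex 2.409 1.281 -0.34
vertex 2.138 0.817 -1.268
vertex 3.168 1.02 -1.051
endloop
endfacet
facet normal -0.329 -0.700 -0.634
outer loop
vertex 2.138 0.817 -1.268
vertex 1.781 1.583 -1.929
vertex 2.781 1.207 -2.033
endloop
endfacet
facet normal -0.533 0.433 -0.727
outer loop
vertex 1.781 1.583 -1.929
vertex 1.832 2.52 -1.409
vertex 2.591 2.259 -2.12
endloop
endfacet
facet normal -0.241 0.932 0.272
outer loop
vertex 1.832 2.52 -1.409
vertex 2.219 2.333 -0.427
vertex 2.862 2.723 -1.192
endloop
endfacet
facet normal 0.961 -0.173 0.218
outer loop
vertex 3.448 1.912 -1.577
vertex 3.219 1.957 -0.531
vertex 3.168 1.02 -1.051
endloop
endfacet
facet normal 0.781 -0.481 -0.399
outer loop
vertex 3.448 1.912 -1.577
vertex 3.168 1.02 -1.051
vertex 2.781 1.207 -2.033
endloop
endfacet
facet normal 0.543 0.029 -0.839
outer loop
vertex 3.448 1.912 -1.577
vertex 2.781 1.207 -2.033
vertex 2.591 2.259 -2.12
endloop
endfacet
facet normal 0.576 0.651 -0.494
outer loop
vertex 3.448 1.912 -1.577
vertex 2.591 2.259 -2.12
vertex 2.862 2.723 -1.192
endloop
endfacet
facet normal 0.835 0.527 0.160
outer loop
vertex 3.448 1.912 -1.577
vertex 2.862 2.723 -1.192
vertex 3.219 1.957 -0.531
endloop
endfacet
facet normal 0.533 -0.433 0.727
outer loop
vertex 3.168 1.02 -1.051
vertex 3.219 1.957 -0.531
vertex 2.409 1.281 -0.34
endloop
endfacet
facet normal 0.241 -0.932 -0.272
outer loop
vertex 2.781 1.207 -2.033
vertex 3.168 1.02 -1.051
vertex 2.138 0.817 -1.268
endloop
endfacet
facet normal -0.143 -0.107 -0.984
outer loop
vertex 2.591 2.259 -2.12
vertex 2.781 1.207 -2.033
vertex 1.781 1.583 -1.929
endloop
endfacet
facet normal -0.088 0.901 -0.425
outer loop
vertex 2.862 2.723 -1.192
vertex 2.591 2.259 -2.12
vertex 1.832 2.52 -1.409
endloop
endfacet
facet normal 0.329 0.700 0.634
outer loop
vertex 3.219 1.957 -0.531
vertex 2.862 2.723 -1.192
vertex 2.219 2.333 -0.427
endloop
endfacet
facet normal 0.775 0.209 -0.596
outer loop
vertex -1.338 -3.55 -3.005
vertex -1.767 -2.942 -3.35
vertex -1.301 -2.793 -2.692
endloop
endfacet
facet normal 0.630 -0.323 0.706
outer loop
vertex -1.338 -3.55 -3.005
vertex -1.301 -2.793 -2.692
vertex -2.145 -3.766 -2.384
endloop
endfacet
facet normal 0.630 -0.322 0.707
outer loop
vertex -2.145 -3.766 -2.384
vertex -1.301 -2.793 -2.692
vertex -2.107 -3.008 -2.072
endloop
endfacet
facet normal -0.776 -0.207 0.596
outer loop
vertex -2.145 -3.766 -2.384
vertex -2.107 -3.008 -2.072
vertex -2.573 -3.158 -2.73
endloop
endfacet
facet normal 0.776 0.207 -0.596
outer loop
vertex -1.301 -2.793 -2.692
vertex -1.767 -2.942 -3.35
vertex -1.729 -2.185 -3.038
endloop
endfacet
facet normal 0.355 0.638 0.683
outer loop
vertex -1.301 -2.793 -2.692
vertex -1.729 -2.185 -3.038
vertex -2.107 -3.008 -2.072
endloop
endfacet
facet normal 0.354 0.639 0.683
outer loop
vertex -2.107 -3.008 -2.072
vertex -1.729 -2.185 -3.038
vertex -2.535 -2.401 -2.418
endloop
endfacet
facet normal -0.776 -0.207 0.596
outer loop
vertex -2.107 -3.008 -2.072
vertex -2.535 -2.401 -2.418
vertex -2.573 -3.158 -2.73
endloop
endfacet
facet normal 0.776 0.207 -0.596
outer loop
vertex -1.729 -2.185 -3.038
vertex -1.767 -2.942 -3.35
vertex -2.195 -2.334 -3.696
endloop
endfacet
facet normal -0.275 0.961 -0.023
outer loop
vertex -1.729 -2.185 -3.038
vertex -2.195 -2.334 -3.696
vertex -2.535 -2.401 -2.418
endloop
endfacet
facet normal -0.275 0.961 -0.023
outer loop
vertex -2.535 -2.401 -2.418
vertex -2.195 -2.334 -3.696
vertex -3.002 -2.55 -3.075
endloop
endfacet
facet normal -0.775 -0.207 0.598
outer loop
vertex -2.535 -2.401 -2.418
vertex -3.002 -2.55 -3.075
vertex -2.573 -3.158 -2.73
endloop
endfacet
facet normal 0.776 0.207 -0.596
outer loop
vertex -2.195 -2.334 -3.696
vertex -1.767 -2.942 -3.35
vertex -2.233 -3.092 -4.008
endloop
endfacet
facet normal -0.630 0.322 -0.707
outer loop
vertex -2.195 -2.334 -3.696
vertex -2.233 -3.092 -4.008
vertex -3.002 -2.55 -3.075
endloop
endfacet
facet normal -0.630 0.323 -0.707
outer loop
vertex -3.002 -2.55 -3.075
vertex -2.233 -3.092 -4.008
vertex -3.039 -3.307 -3.388
endloop
endfacet
facet normal -0.775 -0.209 0.596
outer loop
vertex -3.002 -2.55 -3.075
vertex -3.039 -3.307 -3.388
vertex -2.573 -3.158 -2.73
endloop
endfacet
facet normal 0.776 0.207 -0.596
outer loop
vertex -2.233 -3.092 -4.008
vertex -1.767 -2.942 -3.35
vertex -1.805 -3.699 -3.662
endloop
endfacet
facet normal -0.355 -0.639 -0.683
outer loop
vertex -2.233 -3.092 -4.008
vertex -1.805 -3.699 -3.662
vertex -3.039 -3.307 -3.388
endloop
endfacet
facet normal -0.354 -0.638 -0.683
outer loop
vertex -3.039 -3.307 -3.388
vertex -1.805 -3.699 -3.662
vertex -2.611 -3.915 -3.042
endloop
endfacet
facet normal -0.776 -0.207 0.596
outer loop
vertex -3.039 -3.307 -3.388
vertex -2.611 -3.915 -3.042
vertex -2.573 -3.158 -2.73
endloop
endfacet
facet normal 0.775 0.207 -0.598
outer loop
vertex -1.805 -3.699 -3.662
vertex -1.767 -2.942 -3.35
vertex -1.338 -3.55 -3.005
endloop
endfacet
facet normal 0.275 -0.961 0.023
outer loop
vertex -1.805 -3.699 -3.662
vertex -1.338 -3.55 -3.005
vertex -2.611 -3.915 -3.042
endloop
endfacet
facet normal 0.275 -0.961 0.023
outer loop
vertex -2.611 -3.915 -3.042
vertex -1.338 -3.55 -3.005
vertex -2.145 -3.766 -2.384
endloop
endfacet
facet normal -0.776 -0.207 0.596
outer loop
vertex -2.611 -3.915 -3.042
vertex -2.145 -3.766 -2.384
vertex -2.573 -3.158 -2.73
endloop
endfacet

endsolid


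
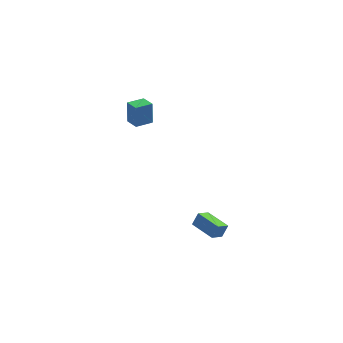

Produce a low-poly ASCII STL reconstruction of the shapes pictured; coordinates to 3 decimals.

solid 
facet normal -0.601 -0.664 0.444
outer loop
vertex 1.362 -4.393 -3.161
vertex 0.294 -3.335 -3.024
vertex 1.061 -4.603 -3.883
endloop
endfacet
facet normal 0.707 -0.701 -0.091
outer loop
vertex 1.566 -4.045 -4.256
vertex 1.362 -4.393 -3.161
vertex 1.061 -4.603 -3.883
endloop
endfacet
facet normal -0.602 -0.664 0.443
outer loop
vertex 1.061 -4.603 -3.883
vertex 0.294 -3.335 -3.024
vertex -0.007 -3.544 -3.746
endloop
endfacet
facet normal -0.372 -0.259 -0.891
outer loop
vertex -0.007 -3.544 -3.746
vertex 1.566 -4.045 -4.256
vertex 1.061 -4.603 -3.883
endloop
endfacet
facet normal 0.372 0.260 0.891
outer loop
vertex 1.362 -4.393 -3.161
vertex 0.799 -2.777 -3.397
vertex 0.294 -3.335 -3.024
endloop
endfacet
facet normal 0.707 -0.702 -0.091
outer loop
vertex 1.867 -3.836 -3.534
vertex 1.362 -4.393 -3.161
vertex 1.566 -4.045 -4.256
endloop
endfacet
facet normal 0.372 0.260 0.891
outer loop
vertex 1.867 -3.836 -3.534
vertex 0.799 -2.777 -3.397
vertex 1.362 -4.393 -3.161
endloop
endfacet
facet normal -0.707 0.701 0.092
outer loop
vertex 0.294 -3.335 -3.024
vertex 0.799 -2.777 -3.397
vertex -0.007 -3.544 -3.746
endloop
endfacet
facet normal -0.372 -0.260 -0.891
outer loop
vertex 0.498 -2.987 -4.119
vertex 1.566 -4.045 -4.256
vertex -0.007 -3.544 -3.746
endloop
endfacet
facet normal -0.707 0.702 0.091
outer loop
vertex -0.007 -3.544 -3.746
vertex 0.799 -2.777 -3.397
vertex 0.498 -2.987 -4.119
endloop
endfacet
facet normal 0.602 0.665 -0.443
outer loop
vertex 0.498 -2.987 -4.119
vertex 1.867 -3.836 -3.534
vertex 1.566 -4.045 -4.256
endloop
endfacet
facet normal 0.602 0.664 -0.444
outer loop
vertex 0.799 -2.777 -3.397
vertex 1.867 -3.836 -3.534
vertex 0.498 -2.987 -4.119
endloop
endfacet
facet normal -0.813 -0.578 0.066
outer loop
vertex -3.381 2.98 0.492
vertex -3.91 3.712 0.385
vertex -3.36 2.789 -0.915
endloop
endfacet
facet normal 0.582 -0.805 0.118
outer loop
vertex -2.49 3.408 -0.985
vertex -3.381 2.98 0.492
vertex -3.36 2.789 -0.915
endloop
endfacet
facet normal -0.814 -0.578 0.066
outer loop
vertex -3.36 2.789 -0.915
vertex -3.91 3.712 0.385
vertex -3.889 3.522 -1.022
endloop
endfacet
facet normal 0.015 -0.134 -0.991
outer loop
vertex -3.889 3.522 -1.022
vertex -2.49 3.408 -0.985
vertex -3.36 2.789 -0.915
endloop
endfacet
facet normal -0.015 0.134 0.991
outer loop
vertex -3.381 2.98 0.492
vertex -3.04 4.331 0.315
vertex -3.91 3.712 0.385
endloop
endfacet
facet normal 0.581 -0.805 0.117
outer loop
vertex -2.511 3.598 0.422
vertex -3.381 2.98 0.492
vertex -2.49 3.408 -0.985
endloop
endfacet
facet normal -0.015 0.134 0.991
outer loop
vertex -2.511 3.598 0.422
vertex -3.04 4.331 0.315
vertex -3.381 2.98 0.492
endloop
endfacet
facet normal -0.582 0.805 -0.117
outer loop
vertex -3.91 3.712 0.385
vertex -3.04 4.331 0.315
vertex -3.889 3.522 -1.022
endloop
endfacet
facet normal 0.015 -0.134 -0.991
outer loop
vertex -3.019 4.14 -1.092
vertex -2.49 3.408 -0.985
vertex -3.889 3.522 -1.022
endloop
endfacet
facet normal -0.581 0.805 -0.118
outer loop
vertex -3.889 3.522 -1.022
vertex -3.04 4.331 0.315
vertex -3.019 4.14 -1.092
endloop
endfacet
facet normal 0.813 0.578 -0.066
outer loop
vertex -3.019 4.14 -1.092
vertex -2.511 3.598 0.422
vertex -2.49 3.408 -0.985
endloop
endfacet
facet normal 0.814 0.578 -0.066
outer loop
vertex -3.04 4.331 0.315
vertex -2.511 3.598 0.422
vertex -3.019 4.14 -1.092
endloop
endfacet

endsolid


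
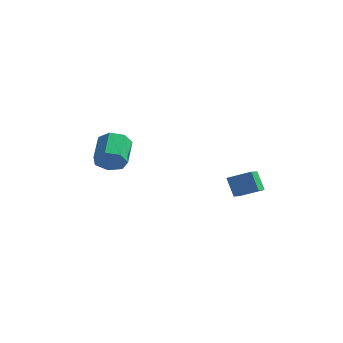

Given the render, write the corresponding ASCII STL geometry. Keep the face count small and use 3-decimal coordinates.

solid 
facet normal -0.479 0.237 0.845
outer loop
vertex 3.989 -0.002 -2.218
vertex 3.747 1.185 -2.689
vertex 2.677 -0.509 -2.82
endloop
endfacet
facet normal 0.186 -0.913 0.363
outer loop
vertex 3.353 -0.845 -4.011
vertex 3.989 -0.002 -2.218
vertex 2.677 -0.509 -2.82
endloop
endfacet
facet normal -0.479 0.237 0.845
outer loop
vertex 2.677 -0.509 -2.82
vertex 3.747 1.185 -2.689
vertex 2.435 0.678 -3.291
endloop
endfacet
facet normal -0.858 -0.331 -0.393
outer loop
vertex 2.435 0.678 -3.291
vertex 3.353 -0.845 -4.011
vertex 2.677 -0.509 -2.82
endloop
endfacet
facet normal 0.858 0.331 0.393
outer loop
vertex 3.989 -0.002 -2.218
vertex 4.423 0.849 -3.88
vertex 3.747 1.185 -2.689
endloop
endfacet
facet normal 0.186 -0.913 0.363
outer loop
vertex 4.665 -0.338 -3.409
vertex 3.989 -0.002 -2.218
vertex 3.353 -0.845 -4.011
endloop
endfacet
facet normal 0.858 0.331 0.393
outer loop
vertex 4.665 -0.338 -3.409
vertex 4.423 0.849 -3.88
vertex 3.989 -0.002 -2.218
endloop
endfacet
facet normal -0.186 0.913 -0.363
outer loop
vertex 3.747 1.185 -2.689
vertex 4.423 0.849 -3.88
vertex 2.435 0.678 -3.291
endloop
endfacet
facet normal -0.858 -0.331 -0.393
outer loop
vertex 3.111 0.342 -4.482
vertex 3.353 -0.845 -4.011
vertex 2.435 0.678 -3.291
endloop
endfacet
facet normal -0.186 0.913 -0.363
outer loop
vertex 2.435 0.678 -3.291
vertex 4.423 0.849 -3.88
vertex 3.111 0.342 -4.482
endloop
endfacet
facet normal 0.479 -0.237 -0.845
outer loop
vertex 3.111 0.342 -4.482
vertex 4.665 -0.338 -3.409
vertex 3.353 -0.845 -4.011
endloop
endfacet
facet normal 0.479 -0.237 -0.845
outer loop
vertex 4.423 0.849 -3.88
vertex 4.665 -0.338 -3.409
vertex 3.111 0.342 -4.482
endloop
endfacet
facet normal 0.359 -0.810 -0.464
outer loop
vertex -2.605 -3.489 -1.055
vertex -3.342 -3.406 -1.77
vertex -2.4 -2.99 -1.768
endloop
endfacet
facet normal 0.905 0.180 0.386
outer loop
vertex -2.605 -3.489 -1.055
vertex -2.4 -2.99 -1.768
vertex -3.301 -1.917 -0.155
endloop
endfacet
facet normal 0.905 0.180 0.386
outer loop
vertex -3.301 -1.917 -0.155
vertex -2.4 -2.99 -1.768
vertex -3.096 -1.418 -0.868
endloop
endfacet
facet normal -0.359 0.810 0.464
outer loop
vertex -3.301 -1.917 -0.155
vertex -3.096 -1.418 -0.868
vertex -4.038 -1.834 -0.87
endloop
endfacet
facet normal 0.359 -0.810 -0.464
outer loop
vertex -2.4 -2.99 -1.768
vertex -3.342 -3.406 -1.77
vertex -2.904 -2.804 -2.482
endloop
endfacet
facet normal 0.744 0.548 -0.382
outer loop
vertex -2.4 -2.99 -1.768
vertex -2.904 -2.804 -2.482
vertex -3.096 -1.418 -0.868
endloop
endfacet
facet normal 0.743 0.549 -0.383
outer loop
vertex -3.096 -1.418 -0.868
vertex -2.904 -2.804 -2.482
vertex -3.6 -1.233 -1.582
endloop
endfacet
facet normal -0.359 0.810 0.463
outer loop
vertex -3.096 -1.418 -0.868
vertex -3.6 -1.233 -1.582
vertex -4.038 -1.834 -0.87
endloop
endfacet
facet normal 0.359 -0.810 -0.464
outer loop
vertex -2.904 -2.804 -2.482
vertex -3.342 -3.406 -1.77
vertex -3.738 -3.072 -2.66
endloop
endfacet
facet normal 0.022 0.504 -0.863
outer loop
vertex -2.904 -2.804 -2.482
vertex -3.738 -3.072 -2.66
vertex -3.6 -1.233 -1.582
endloop
endfacet
facet normal 0.023 0.504 -0.863
outer loop
vertex -3.6 -1.233 -1.582
vertex -3.738 -3.072 -2.66
vertex -4.434 -1.5 -1.76
endloop
endfacet
facet normal -0.358 0.810 0.464
outer loop
vertex -3.6 -1.233 -1.582
vertex -4.434 -1.5 -1.76
vertex -4.038 -1.834 -0.87
endloop
endfacet
facet normal 0.359 -0.810 -0.464
outer loop
vertex -3.738 -3.072 -2.66
vertex -3.342 -3.406 -1.77
vertex -4.274 -3.591 -2.168
endloop
endfacet
facet normal -0.715 0.081 -0.694
outer loop
vertex -3.738 -3.072 -2.66
vertex -4.274 -3.591 -2.168
vertex -4.434 -1.5 -1.76
endloop
endfacet
facet normal -0.715 0.081 -0.694
outer loop
vertex -4.434 -1.5 -1.76
vertex -4.274 -3.591 -2.168
vertex -4.97 -2.019 -1.268
endloop
endfacet
facet normal -0.359 0.810 0.464
outer loop
vertex -4.434 -1.5 -1.76
vertex -4.97 -2.019 -1.268
vertex -4.038 -1.834 -0.87
endloop
endfacet
facet normal 0.359 -0.810 -0.464
outer loop
vertex -4.274 -3.591 -2.168
vertex -3.342 -3.406 -1.77
vertex -4.108 -3.971 -1.376
endloop
endfacet
facet normal -0.915 -0.404 -0.002
outer loop
vertex -4.274 -3.591 -2.168
vertex -4.108 -3.971 -1.376
vertex -4.97 -2.019 -1.268
endloop
endfacet
facet normal -0.915 -0.404 -0.002
outer loop
vertex -4.97 -2.019 -1.268
vertex -4.108 -3.971 -1.376
vertex -4.804 -2.399 -0.476
endloop
endfacet
facet normal -0.359 0.810 0.464
outer loop
vertex -4.97 -2.019 -1.268
vertex -4.804 -2.399 -0.476
vertex -4.038 -1.834 -0.87
endloop
endfacet
facet normal 0.359 -0.810 -0.464
outer loop
vertex -4.108 -3.971 -1.376
vertex -3.342 -3.406 -1.77
vertex -3.365 -3.925 -0.881
endloop
endfacet
facet normal -0.425 -0.584 0.692
outer loop
vertex -4.108 -3.971 -1.376
vertex -3.365 -3.925 -0.881
vertex -4.804 -2.399 -0.476
endloop
endfacet
facet normal -0.425 -0.584 0.692
outer loop
vertex -4.804 -2.399 -0.476
vertex -3.365 -3.925 -0.881
vertex -4.061 -2.353 0.019
endloop
endfacet
facet normal -0.359 0.810 0.464
outer loop
vertex -4.804 -2.399 -0.476
vertex -4.061 -2.353 0.019
vertex -4.038 -1.834 -0.87
endloop
endfacet
facet normal 0.359 -0.810 -0.464
outer loop
vertex -3.365 -3.925 -0.881
vertex -3.342 -3.406 -1.77
vertex -2.605 -3.489 -1.055
endloop
endfacet
facet normal 0.384 -0.325 0.864
outer loop
vertex -3.365 -3.925 -0.881
vertex -2.605 -3.489 -1.055
vertex -4.061 -2.353 0.019
endloop
endfacet
facet normal 0.384 -0.325 0.864
outer loop
vertex -4.061 -2.353 0.019
vertex -2.605 -3.489 -1.055
vertex -3.301 -1.917 -0.155
endloop
endfacet
facet normal -0.359 0.810 0.464
outer loop
vertex -4.061 -2.353 0.019
vertex -3.301 -1.917 -0.155
vertex -4.038 -1.834 -0.87
endloop
endfacet

endsolid


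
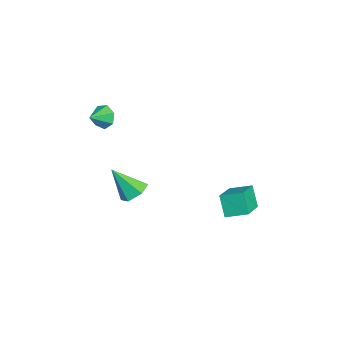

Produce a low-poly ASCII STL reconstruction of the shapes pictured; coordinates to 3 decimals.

solid 
facet normal -0.532 0.741 -0.410
outer loop
vertex -1.79 -2.68 2.804
vertex -2.239 -2.676 3.393
vertex -1.617 -2.29 3.284
endloop
endfacet
facet normal 0.963 -0.168 -0.210
outer loop
vertex -1.79 -2.68 2.804
vertex -1.617 -2.29 3.284
vertex -1.701 -3.424 3.807
endloop
endfacet
facet normal -0.532 0.740 -0.411
outer loop
vertex -1.617 -2.29 3.284
vertex -2.239 -2.676 3.393
vertex -1.912 -2.19 3.845
endloop
endfacet
facet normal 0.887 0.138 0.442
outer loop
vertex -1.617 -2.29 3.284
vertex -1.912 -2.19 3.845
vertex -1.701 -3.424 3.807
endloop
endfacet
facet normal -0.533 0.740 -0.410
outer loop
vertex -1.912 -2.19 3.845
vertex -2.239 -2.676 3.393
vertex -2.453 -2.457 4.066
endloop
endfacet
facet normal 0.364 0.034 0.931
outer loop
vertex -1.912 -2.19 3.845
vertex -2.453 -2.457 4.066
vertex -1.701 -3.424 3.807
endloop
endfacet
facet normal -0.532 0.741 -0.410
outer loop
vertex -2.453 -2.457 4.066
vertex -2.239 -2.676 3.393
vertex -2.833 -2.888 3.78
endloop
endfacet
facet normal -0.212 -0.403 0.890
outer loop
vertex -2.453 -2.457 4.066
vertex -2.833 -2.888 3.78
vertex -1.701 -3.424 3.807
endloop
endfacet
facet normal -0.532 0.740 -0.411
outer loop
vertex -2.833 -2.888 3.78
vertex -2.239 -2.676 3.393
vertex -2.765 -3.16 3.202
endloop
endfacet
facet normal -0.408 -0.844 0.349
outer loop
vertex -2.833 -2.888 3.78
vertex -2.765 -3.16 3.202
vertex -1.701 -3.424 3.807
endloop
endfacet
facet normal -0.532 0.740 -0.410
outer loop
vertex -2.765 -3.16 3.202
vertex -2.239 -2.676 3.393
vertex -2.301 -3.067 2.768
endloop
endfacet
facet normal -0.075 -0.956 -0.285
outer loop
vertex -2.765 -3.16 3.202
vertex -2.301 -3.067 2.768
vertex -1.701 -3.424 3.807
endloop
endfacet
facet normal -0.532 0.741 -0.411
outer loop
vertex -2.301 -3.067 2.768
vertex -2.239 -2.676 3.393
vertex -1.79 -2.68 2.804
endloop
endfacet
facet normal 0.534 -0.656 -0.534
outer loop
vertex -2.301 -3.067 2.768
vertex -1.79 -2.68 2.804
vertex -1.701 -3.424 3.807
endloop
endfacet
facet normal 0.253 0.564 -0.786
outer loop
vertex 1.034 -1.942 -0.505
vertex 0.325 -1.535 -0.441
vertex 0.988 -1.27 -0.037
endloop
endfacet
facet normal 0.812 -0.295 0.503
outer loop
vertex 1.034 -1.942 -0.505
vertex 0.988 -1.27 -0.037
vertex -0.145 -2.585 1.021
endloop
endfacet
facet normal 0.253 0.564 -0.786
outer loop
vertex 0.988 -1.27 -0.037
vertex 0.325 -1.535 -0.441
vertex 0.279 -0.863 0.027
endloop
endfacet
facet normal 0.315 0.415 0.853
outer loop
vertex 0.988 -1.27 -0.037
vertex 0.279 -0.863 0.027
vertex -0.145 -2.585 1.021
endloop
endfacet
facet normal 0.252 0.565 -0.786
outer loop
vertex 0.279 -0.863 0.027
vertex 0.325 -1.535 -0.441
vertex -0.384 -1.128 -0.376
endloop
endfacet
facet normal -0.586 0.508 0.631
outer loop
vertex 0.279 -0.863 0.027
vertex -0.384 -1.128 -0.376
vertex -0.145 -2.585 1.021
endloop
endfacet
facet normal 0.252 0.565 -0.786
outer loop
vertex -0.384 -1.128 -0.376
vertex 0.325 -1.535 -0.441
vertex -0.338 -1.8 -0.844
endloop
endfacet
facet normal -0.993 -0.108 0.057
outer loop
vertex -0.384 -1.128 -0.376
vertex -0.338 -1.8 -0.844
vertex -0.145 -2.585 1.021
endloop
endfacet
facet normal 0.252 0.565 -0.786
outer loop
vertex -0.338 -1.8 -0.844
vertex 0.325 -1.535 -0.441
vertex 0.371 -2.206 -0.909
endloop
endfacet
facet normal -0.495 -0.818 -0.293
outer loop
vertex -0.338 -1.8 -0.844
vertex 0.371 -2.206 -0.909
vertex -0.145 -2.585 1.021
endloop
endfacet
facet normal 0.253 0.565 -0.785
outer loop
vertex 0.371 -2.206 -0.909
vertex 0.325 -1.535 -0.441
vertex 1.034 -1.942 -0.505
endloop
endfacet
facet normal 0.406 -0.911 -0.070
outer loop
vertex 0.371 -2.206 -0.909
vertex 1.034 -1.942 -0.505
vertex -0.145 -2.585 1.021
endloop
endfacet
facet normal -0.806 0.383 -0.450
outer loop
vertex -1.767 3.558 -2.524
vertex -1.438 4.676 -2.162
vertex -1.072 3.715 -3.635
endloop
endfacet
facet normal -0.269 -0.916 -0.298
outer loop
vertex 0.678 2.884 -2.658
vertex -1.767 3.558 -2.524
vertex -1.072 3.715 -3.635
endloop
endfacet
facet normal -0.807 0.383 -0.450
outer loop
vertex -1.072 3.715 -3.635
vertex -1.438 4.676 -2.162
vertex -0.744 4.832 -3.273
endloop
endfacet
facet normal 0.526 0.118 -0.842
outer loop
vertex -0.744 4.832 -3.273
vertex 0.678 2.884 -2.658
vertex -1.072 3.715 -3.635
endloop
endfacet
facet normal -0.526 -0.118 0.842
outer loop
vertex -1.767 3.558 -2.524
vertex 0.312 3.845 -1.185
vertex -1.438 4.676 -2.162
endloop
endfacet
facet normal -0.269 -0.916 -0.297
outer loop
vertex -0.016 2.728 -1.547
vertex -1.767 3.558 -2.524
vertex 0.678 2.884 -2.658
endloop
endfacet
facet normal -0.526 -0.118 0.842
outer loop
vertex -0.016 2.728 -1.547
vertex 0.312 3.845 -1.185
vertex -1.767 3.558 -2.524
endloop
endfacet
facet normal 0.269 0.916 0.297
outer loop
vertex -1.438 4.676 -2.162
vertex 0.312 3.845 -1.185
vertex -0.744 4.832 -3.273
endloop
endfacet
facet normal 0.526 0.118 -0.842
outer loop
vertex 1.007 4.002 -2.296
vertex 0.678 2.884 -2.658
vertex -0.744 4.832 -3.273
endloop
endfacet
facet normal 0.268 0.916 0.297
outer loop
vertex -0.744 4.832 -3.273
vertex 0.312 3.845 -1.185
vertex 1.007 4.002 -2.296
endloop
endfacet
facet normal 0.807 -0.383 0.450
outer loop
vertex 1.007 4.002 -2.296
vertex -0.016 2.728 -1.547
vertex 0.678 2.884 -2.658
endloop
endfacet
facet normal 0.807 -0.383 0.450
outer loop
vertex 0.312 3.845 -1.185
vertex -0.016 2.728 -1.547
vertex 1.007 4.002 -2.296
endloop
endfacet

endsolid


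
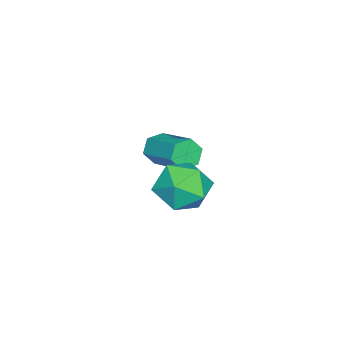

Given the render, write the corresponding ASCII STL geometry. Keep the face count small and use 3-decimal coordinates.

solid 
facet normal -0.496 -0.785 -0.370
outer loop
vertex -0.08 1.881 0.253
vertex -0.382 1.878 0.664
vertex -0.511 2.153 0.254
endloop
endfacet
facet normal 0.196 0.315 -0.929
outer loop
vertex -0.08 1.881 0.253
vertex -0.511 2.153 0.254
vertex 0.605 2.965 0.765
endloop
endfacet
facet normal 0.196 0.315 -0.929
outer loop
vertex 0.605 2.965 0.765
vertex -0.511 2.153 0.254
vertex 0.173 3.237 0.766
endloop
endfacet
facet normal 0.495 0.785 0.371
outer loop
vertex 0.605 2.965 0.765
vertex 0.173 3.237 0.766
vertex 0.302 2.962 1.176
endloop
endfacet
facet normal -0.495 -0.785 -0.371
outer loop
vertex -0.511 2.153 0.254
vertex -0.382 1.878 0.664
vertex -0.814 2.15 0.665
endloop
endfacet
facet normal -0.634 0.619 -0.463
outer loop
vertex -0.511 2.153 0.254
vertex -0.814 2.15 0.665
vertex 0.173 3.237 0.766
endloop
endfacet
facet normal -0.635 0.619 -0.462
outer loop
vertex 0.173 3.237 0.766
vertex -0.814 2.15 0.665
vertex -0.129 3.234 1.177
endloop
endfacet
facet normal 0.496 0.785 0.370
outer loop
vertex 0.173 3.237 0.766
vertex -0.129 3.234 1.177
vertex 0.302 2.962 1.176
endloop
endfacet
facet normal -0.495 -0.785 -0.371
outer loop
vertex -0.814 2.15 0.665
vertex -0.382 1.878 0.664
vertex -0.685 1.875 1.075
endloop
endfacet
facet normal -0.831 0.305 0.466
outer loop
vertex -0.814 2.15 0.665
vertex -0.685 1.875 1.075
vertex -0.129 3.234 1.177
endloop
endfacet
facet normal -0.831 0.305 0.466
outer loop
vertex -0.129 3.234 1.177
vertex -0.685 1.875 1.075
vertex -0.0 2.959 1.587
endloop
endfacet
facet normal 0.496 0.785 0.370
outer loop
vertex -0.129 3.234 1.177
vertex -0.0 2.959 1.587
vertex 0.302 2.962 1.176
endloop
endfacet
facet normal -0.495 -0.785 -0.371
outer loop
vertex -0.685 1.875 1.075
vertex -0.382 1.878 0.664
vertex -0.253 1.603 1.074
endloop
endfacet
facet normal -0.196 -0.315 0.929
outer loop
vertex -0.685 1.875 1.075
vertex -0.253 1.603 1.074
vertex -0.0 2.959 1.587
endloop
endfacet
facet normal -0.196 -0.315 0.929
outer loop
vertex -0.0 2.959 1.587
vertex -0.253 1.603 1.074
vertex 0.431 2.687 1.586
endloop
endfacet
facet normal 0.496 0.785 0.370
outer loop
vertex -0.0 2.959 1.587
vertex 0.431 2.687 1.586
vertex 0.302 2.962 1.176
endloop
endfacet
facet normal -0.496 -0.785 -0.370
outer loop
vertex -0.253 1.603 1.074
vertex -0.382 1.878 0.664
vertex 0.049 1.606 0.663
endloop
endfacet
facet normal 0.635 -0.619 0.462
outer loop
vertex -0.253 1.603 1.074
vertex 0.049 1.606 0.663
vertex 0.431 2.687 1.586
endloop
endfacet
facet normal 0.634 -0.619 0.463
outer loop
vertex 0.431 2.687 1.586
vertex 0.049 1.606 0.663
vertex 0.734 2.69 1.175
endloop
endfacet
facet normal 0.495 0.785 0.371
outer loop
vertex 0.431 2.687 1.586
vertex 0.734 2.69 1.175
vertex 0.302 2.962 1.176
endloop
endfacet
facet normal -0.496 -0.785 -0.370
outer loop
vertex 0.049 1.606 0.663
vertex -0.382 1.878 0.664
vertex -0.08 1.881 0.253
endloop
endfacet
facet normal 0.831 -0.305 -0.466
outer loop
vertex 0.049 1.606 0.663
vertex -0.08 1.881 0.253
vertex 0.734 2.69 1.175
endloop
endfacet
facet normal 0.831 -0.305 -0.466
outer loop
vertex 0.734 2.69 1.175
vertex -0.08 1.881 0.253
vertex 0.605 2.965 0.765
endloop
endfacet
facet normal 0.495 0.785 0.371
outer loop
vertex 0.734 2.69 1.175
vertex 0.605 2.965 0.765
vertex 0.302 2.962 1.176
endloop
endfacet
facet normal -0.086 0.928 0.363
outer loop
vertex 2.321 4.488 1.873
vertex 2.724 4.252 2.572
vertex 3.159 4.549 1.916
endloop
endfacet
facet normal -0.050 0.936 -0.349
outer loop
vertex 2.321 4.488 1.873
vertex 3.159 4.549 1.916
vertex 2.794 4.267 1.213
endloop
endfacet
facet normal -0.588 0.539 -0.602
outer loop
vertex 2.321 4.488 1.873
vertex 2.794 4.267 1.213
vertex 2.134 3.795 1.435
endloop
endfacet
facet normal -0.957 0.287 -0.046
outer loop
vertex 2.321 4.488 1.873
vertex 2.134 3.795 1.435
vertex 2.091 3.786 2.275
endloop
endfacet
facet normal -0.647 0.527 0.551
outer loop
vertex 2.321 4.488 1.873
vertex 2.091 3.786 2.275
vertex 2.724 4.252 2.572
endloop
endfacet
facet normal 0.563 0.624 -0.542
outer loop
vertex 2.794 4.267 1.213
vertex 3.159 4.549 1.916
vertex 3.489 3.894 1.505
endloop
endfacet
facet normal 0.503 0.612 0.611
outer loop
vertex 3.159 4.549 1.916
vertex 2.724 4.252 2.572
vertex 3.446 3.885 2.345
endloop
endfacet
facet normal -0.403 -0.035 0.914
outer loop
vertex 2.724 4.252 2.572
vertex 2.091 3.786 2.275
vertex 2.786 3.413 2.567
endloop
endfacet
facet normal -0.904 -0.424 -0.051
outer loop
vertex 2.091 3.786 2.275
vertex 2.134 3.795 1.435
vertex 2.421 3.131 1.864
endloop
endfacet
facet normal -0.308 -0.017 -0.951
outer loop
vertex 2.134 3.795 1.435
vertex 2.794 4.267 1.213
vertex 2.856 3.428 1.208
endloop
endfacet
facet normal 0.957 -0.287 0.046
outer loop
vertex 3.259 3.192 1.907
vertex 3.489 3.894 1.505
vertex 3.446 3.885 2.345
endloop
endfacet
facet normal 0.588 -0.539 0.602
outer loop
vertex 3.259 3.192 1.907
vertex 3.446 3.885 2.345
vertex 2.786 3.413 2.567
endloop
endfacet
facet normal 0.050 -0.936 0.349
outer loop
vertex 3.259 3.192 1.907
vertex 2.786 3.413 2.567
vertex 2.421 3.131 1.864
endloop
endfacet
facet normal 0.086 -0.928 -0.363
outer loop
vertex 3.259 3.192 1.907
vertex 2.421 3.131 1.864
vertex 2.856 3.428 1.208
endloop
endfacet
facet normal 0.647 -0.527 -0.551
outer loop
vertex 3.259 3.192 1.907
vertex 2.856 3.428 1.208
vertex 3.489 3.894 1.505
endloop
endfacet
facet normal 0.904 0.424 0.051
outer loop
vertex 3.446 3.885 2.345
vertex 3.489 3.894 1.505
vertex 3.159 4.549 1.916
endloop
endfacet
facet normal 0.308 0.017 0.951
outer loop
vertex 2.786 3.413 2.567
vertex 3.446 3.885 2.345
vertex 2.724 4.252 2.572
endloop
endfacet
facet normal -0.563 -0.624 0.542
outer loop
vertex 2.421 3.131 1.864
vertex 2.786 3.413 2.567
vertex 2.091 3.786 2.275
endloop
endfacet
facet normal -0.503 -0.612 -0.611
outer loop
vertex 2.856 3.428 1.208
vertex 2.421 3.131 1.864
vertex 2.134 3.795 1.435
endloop
endfacet
facet normal 0.403 0.035 -0.914
outer loop
vertex 3.489 3.894 1.505
vertex 2.856 3.428 1.208
vertex 2.794 4.267 1.213
endloop
endfacet

endsolid


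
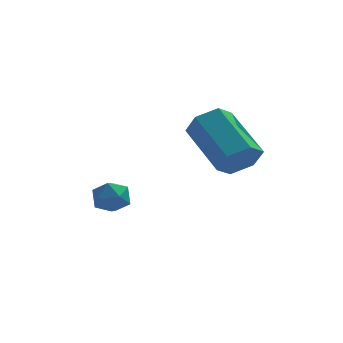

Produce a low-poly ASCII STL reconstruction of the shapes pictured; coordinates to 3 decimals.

solid 
facet normal 0.403 -0.763 -0.506
outer loop
vertex 3.423 -0.252 2.492
vertex 2.68 -0.457 2.21
vertex 3.147 0.069 1.789
endloop
endfacet
facet normal 0.851 0.515 -0.099
outer loop
vertex 3.423 -0.252 2.492
vertex 3.147 0.069 1.789
vertex 2.582 1.342 3.551
endloop
endfacet
facet normal 0.852 0.514 -0.098
outer loop
vertex 2.582 1.342 3.551
vertex 3.147 0.069 1.789
vertex 2.307 1.663 2.848
endloop
endfacet
facet normal -0.402 0.763 0.506
outer loop
vertex 2.582 1.342 3.551
vertex 2.307 1.663 2.848
vertex 1.84 1.137 3.27
endloop
endfacet
facet normal 0.402 -0.763 -0.507
outer loop
vertex 3.147 0.069 1.789
vertex 2.68 -0.457 2.21
vertex 2.405 -0.135 1.508
endloop
endfacet
facet normal 0.135 0.597 -0.791
outer loop
vertex 3.147 0.069 1.789
vertex 2.405 -0.135 1.508
vertex 2.307 1.663 2.848
endloop
endfacet
facet normal 0.134 0.597 -0.791
outer loop
vertex 2.307 1.663 2.848
vertex 2.405 -0.135 1.508
vertex 1.564 1.458 2.567
endloop
endfacet
facet normal -0.402 0.763 0.506
outer loop
vertex 2.307 1.663 2.848
vertex 1.564 1.458 2.567
vertex 1.84 1.137 3.27
endloop
endfacet
facet normal 0.403 -0.762 -0.507
outer loop
vertex 2.405 -0.135 1.508
vertex 2.68 -0.457 2.21
vertex 1.938 -0.662 1.929
endloop
endfacet
facet normal -0.717 0.082 -0.692
outer loop
vertex 2.405 -0.135 1.508
vertex 1.938 -0.662 1.929
vertex 1.564 1.458 2.567
endloop
endfacet
facet normal -0.717 0.082 -0.693
outer loop
vertex 1.564 1.458 2.567
vertex 1.938 -0.662 1.929
vertex 1.097 0.932 2.988
endloop
endfacet
facet normal -0.403 0.763 0.506
outer loop
vertex 1.564 1.458 2.567
vertex 1.097 0.932 2.988
vertex 1.84 1.137 3.27
endloop
endfacet
facet normal 0.402 -0.763 -0.506
outer loop
vertex 1.938 -0.662 1.929
vertex 2.68 -0.457 2.21
vertex 2.213 -0.983 2.632
endloop
endfacet
facet normal -0.852 -0.515 0.098
outer loop
vertex 1.938 -0.662 1.929
vertex 2.213 -0.983 2.632
vertex 1.097 0.932 2.988
endloop
endfacet
facet normal -0.852 -0.515 0.099
outer loop
vertex 1.097 0.932 2.988
vertex 2.213 -0.983 2.632
vertex 1.373 0.611 3.691
endloop
endfacet
facet normal -0.403 0.763 0.506
outer loop
vertex 1.097 0.932 2.988
vertex 1.373 0.611 3.691
vertex 1.84 1.137 3.27
endloop
endfacet
facet normal 0.402 -0.763 -0.506
outer loop
vertex 2.213 -0.983 2.632
vertex 2.68 -0.457 2.21
vertex 2.956 -0.778 2.913
endloop
endfacet
facet normal -0.135 -0.597 0.791
outer loop
vertex 2.213 -0.983 2.632
vertex 2.956 -0.778 2.913
vertex 1.373 0.611 3.691
endloop
endfacet
facet normal -0.135 -0.597 0.791
outer loop
vertex 1.373 0.611 3.691
vertex 2.956 -0.778 2.913
vertex 2.115 0.815 3.972
endloop
endfacet
facet normal -0.402 0.763 0.507
outer loop
vertex 1.373 0.611 3.691
vertex 2.115 0.815 3.972
vertex 1.84 1.137 3.27
endloop
endfacet
facet normal 0.403 -0.763 -0.506
outer loop
vertex 2.956 -0.778 2.913
vertex 2.68 -0.457 2.21
vertex 3.423 -0.252 2.492
endloop
endfacet
facet normal 0.717 -0.082 0.693
outer loop
vertex 2.956 -0.778 2.913
vertex 3.423 -0.252 2.492
vertex 2.115 0.815 3.972
endloop
endfacet
facet normal 0.717 -0.082 0.693
outer loop
vertex 2.115 0.815 3.972
vertex 3.423 -0.252 2.492
vertex 2.582 1.342 3.551
endloop
endfacet
facet normal -0.403 0.762 0.507
outer loop
vertex 2.115 0.815 3.972
vertex 2.582 1.342 3.551
vertex 1.84 1.137 3.27
endloop
endfacet
facet normal -0.428 0.444 0.787
outer loop
vertex -1.795 2.865 -0.405
vertex -1.31 2.553 0.035
vertex -1.17 3.203 -0.256
endloop
endfacet
facet normal -0.502 0.842 0.198
outer loop
vertex -1.795 2.865 -0.405
vertex -1.17 3.203 -0.256
vertex -1.432 3.206 -0.933
endloop
endfacet
facet normal -0.845 0.450 -0.290
outer loop
vertex -1.795 2.865 -0.405
vertex -1.432 3.206 -0.933
vertex -1.733 2.559 -1.06
endloop
endfacet
facet normal -0.982 -0.189 -0.005
outer loop
vertex -1.795 2.865 -0.405
vertex -1.733 2.559 -1.06
vertex -1.658 2.155 -0.462
endloop
endfacet
facet normal -0.724 -0.193 0.662
outer loop
vertex -1.795 2.865 -0.405
vertex -1.658 2.155 -0.462
vertex -1.31 2.553 0.035
endloop
endfacet
facet normal 0.149 0.987 -0.053
outer loop
vertex -1.432 3.206 -0.933
vertex -1.17 3.203 -0.256
vertex -0.722 3.105 -0.818
endloop
endfacet
facet normal 0.269 0.345 0.899
outer loop
vertex -1.17 3.203 -0.256
vertex -1.31 2.553 0.035
vertex -0.647 2.701 -0.22
endloop
endfacet
facet normal -0.210 -0.686 0.697
outer loop
vertex -1.31 2.553 0.035
vertex -1.658 2.155 -0.462
vertex -0.948 2.054 -0.347
endloop
endfacet
facet normal -0.627 -0.680 -0.381
outer loop
vertex -1.658 2.155 -0.462
vertex -1.733 2.559 -1.06
vertex -1.21 2.057 -1.024
endloop
endfacet
facet normal -0.403 0.353 -0.844
outer loop
vertex -1.733 2.559 -1.06
vertex -1.432 3.206 -0.933
vertex -1.07 2.707 -1.315
endloop
endfacet
facet normal 0.982 0.189 0.005
outer loop
vertex -0.585 2.395 -0.875
vertex -0.722 3.105 -0.818
vertex -0.647 2.701 -0.22
endloop
endfacet
facet normal 0.845 -0.450 0.290
outer loop
vertex -0.585 2.395 -0.875
vertex -0.647 2.701 -0.22
vertex -0.948 2.054 -0.347
endloop
endfacet
facet normal 0.502 -0.842 -0.198
outer loop
vertex -0.585 2.395 -0.875
vertex -0.948 2.054 -0.347
vertex -1.21 2.057 -1.024
endloop
endfacet
facet normal 0.428 -0.444 -0.787
outer loop
vertex -0.585 2.395 -0.875
vertex -1.21 2.057 -1.024
vertex -1.07 2.707 -1.315
endloop
endfacet
facet normal 0.724 0.193 -0.662
outer loop
vertex -0.585 2.395 -0.875
vertex -1.07 2.707 -1.315
vertex -0.722 3.105 -0.818
endloop
endfacet
facet normal 0.627 0.680 0.381
outer loop
vertex -0.647 2.701 -0.22
vertex -0.722 3.105 -0.818
vertex -1.17 3.203 -0.256
endloop
endfacet
facet normal 0.403 -0.353 0.844
outer loop
vertex -0.948 2.054 -0.347
vertex -0.647 2.701 -0.22
vertex -1.31 2.553 0.035
endloop
endfacet
facet normal -0.149 -0.987 0.053
outer loop
vertex -1.21 2.057 -1.024
vertex -0.948 2.054 -0.347
vertex -1.658 2.155 -0.462
endloop
endfacet
facet normal -0.269 -0.345 -0.899
outer loop
vertex -1.07 2.707 -1.315
vertex -1.21 2.057 -1.024
vertex -1.733 2.559 -1.06
endloop
endfacet
facet normal 0.210 0.686 -0.697
outer loop
vertex -0.722 3.105 -0.818
vertex -1.07 2.707 -1.315
vertex -1.432 3.206 -0.933
endloop
endfacet

endsolid


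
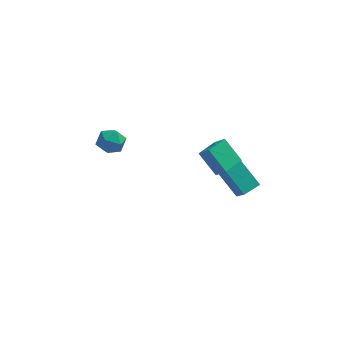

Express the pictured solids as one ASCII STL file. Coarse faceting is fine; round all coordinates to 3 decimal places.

solid 
facet normal -0.715 -0.677 -0.171
outer loop
vertex 2.809 1.963 -1.164
vertex 2.413 2.567 -1.899
vertex 3.836 1.181 -2.361
endloop
endfacet
facet normal 0.385 -0.586 0.713
outer loop
vertex 4.587 1.893 -2.181
vertex 2.809 1.963 -1.164
vertex 3.836 1.181 -2.361
endloop
endfacet
facet normal -0.715 -0.677 -0.171
outer loop
vertex 3.836 1.181 -2.361
vertex 2.413 2.567 -1.899
vertex 3.44 1.785 -3.095
endloop
endfacet
facet normal 0.584 -0.444 -0.680
outer loop
vertex 3.44 1.785 -3.095
vertex 4.587 1.893 -2.181
vertex 3.836 1.181 -2.361
endloop
endfacet
facet normal -0.584 0.444 0.680
outer loop
vertex 2.809 1.963 -1.164
vertex 3.164 3.279 -1.719
vertex 2.413 2.567 -1.899
endloop
endfacet
facet normal 0.385 -0.585 0.713
outer loop
vertex 3.56 2.675 -0.985
vertex 2.809 1.963 -1.164
vertex 4.587 1.893 -2.181
endloop
endfacet
facet normal -0.583 0.444 0.680
outer loop
vertex 3.56 2.675 -0.985
vertex 3.164 3.279 -1.719
vertex 2.809 1.963 -1.164
endloop
endfacet
facet normal -0.385 0.586 -0.713
outer loop
vertex 2.413 2.567 -1.899
vertex 3.164 3.279 -1.719
vertex 3.44 1.785 -3.095
endloop
endfacet
facet normal 0.583 -0.445 -0.680
outer loop
vertex 4.191 2.497 -2.916
vertex 4.587 1.893 -2.181
vertex 3.44 1.785 -3.095
endloop
endfacet
facet normal -0.385 0.586 -0.713
outer loop
vertex 3.44 1.785 -3.095
vertex 3.164 3.279 -1.719
vertex 4.191 2.497 -2.916
endloop
endfacet
facet normal 0.715 0.677 0.171
outer loop
vertex 4.191 2.497 -2.916
vertex 3.56 2.675 -0.985
vertex 4.587 1.893 -2.181
endloop
endfacet
facet normal 0.715 0.677 0.171
outer loop
vertex 3.164 3.279 -1.719
vertex 3.56 2.675 -0.985
vertex 4.191 2.497 -2.916
endloop
endfacet
facet normal -0.511 0.801 0.313
outer loop
vertex -3.282 2.005 0.918
vertex -3.237 1.732 1.69
vertex -2.65 2.222 1.394
endloop
endfacet
facet normal -0.126 0.955 -0.268
outer loop
vertex -3.282 2.005 0.918
vertex -2.65 2.222 1.394
vertex -2.522 2.019 0.61
endloop
endfacet
facet normal -0.330 0.515 -0.791
outer loop
vertex -3.282 2.005 0.918
vertex -2.522 2.019 0.61
vertex -3.031 1.403 0.421
endloop
endfacet
facet normal -0.842 0.088 -0.532
outer loop
vertex -3.282 2.005 0.918
vertex -3.031 1.403 0.421
vertex -3.472 1.226 1.089
endloop
endfacet
facet normal -0.953 0.265 0.149
outer loop
vertex -3.282 2.005 0.918
vertex -3.472 1.226 1.089
vertex -3.237 1.732 1.69
endloop
endfacet
facet normal 0.559 0.820 -0.121
outer loop
vertex -2.522 2.019 0.61
vertex -2.65 2.222 1.394
vertex -2.008 1.754 1.191
endloop
endfacet
facet normal -0.063 0.571 0.819
outer loop
vertex -2.65 2.222 1.394
vertex -3.237 1.732 1.69
vertex -2.449 1.577 1.859
endloop
endfacet
facet normal -0.778 -0.296 0.554
outer loop
vertex -3.237 1.732 1.69
vertex -3.472 1.226 1.089
vertex -2.958 0.961 1.67
endloop
endfacet
facet normal -0.599 -0.583 -0.550
outer loop
vertex -3.472 1.226 1.089
vertex -3.031 1.403 0.421
vertex -2.83 0.758 0.886
endloop
endfacet
facet normal 0.229 0.108 -0.967
outer loop
vertex -3.031 1.403 0.421
vertex -2.522 2.019 0.61
vertex -2.243 1.248 0.59
endloop
endfacet
facet normal 0.842 -0.088 0.532
outer loop
vertex -2.198 0.975 1.362
vertex -2.008 1.754 1.191
vertex -2.449 1.577 1.859
endloop
endfacet
facet normal 0.330 -0.515 0.791
outer loop
vertex -2.198 0.975 1.362
vertex -2.449 1.577 1.859
vertex -2.958 0.961 1.67
endloop
endfacet
facet normal 0.126 -0.955 0.268
outer loop
vertex -2.198 0.975 1.362
vertex -2.958 0.961 1.67
vertex -2.83 0.758 0.886
endloop
endfacet
facet normal 0.511 -0.801 -0.313
outer loop
vertex -2.198 0.975 1.362
vertex -2.83 0.758 0.886
vertex -2.243 1.248 0.59
endloop
endfacet
facet normal 0.953 -0.265 -0.149
outer loop
vertex -2.198 0.975 1.362
vertex -2.243 1.248 0.59
vertex -2.008 1.754 1.191
endloop
endfacet
facet normal 0.599 0.583 0.550
outer loop
vertex -2.449 1.577 1.859
vertex -2.008 1.754 1.191
vertex -2.65 2.222 1.394
endloop
endfacet
facet normal -0.229 -0.108 0.967
outer loop
vertex -2.958 0.961 1.67
vertex -2.449 1.577 1.859
vertex -3.237 1.732 1.69
endloop
endfacet
facet normal -0.559 -0.820 0.121
outer loop
vertex -2.83 0.758 0.886
vertex -2.958 0.961 1.67
vertex -3.472 1.226 1.089
endloop
endfacet
facet normal 0.063 -0.571 -0.819
outer loop
vertex -2.243 1.248 0.59
vertex -2.83 0.758 0.886
vertex -3.031 1.403 0.421
endloop
endfacet
facet normal 0.778 0.296 -0.554
outer loop
vertex -2.008 1.754 1.191
vertex -2.243 1.248 0.59
vertex -2.522 2.019 0.61
endloop
endfacet
facet normal -0.573 0.396 0.718
outer loop
vertex 2.252 -2.956 4.667
vertex 2.936 -1.958 4.663
vertex 1.778 -2.632 4.11
endloop
endfacet
facet normal -0.566 -0.824 0.002
outer loop
vertex 2.604 -3.202 3.077
vertex 2.252 -2.956 4.667
vertex 1.778 -2.632 4.11
endloop
endfacet
facet normal -0.573 0.396 0.717
outer loop
vertex 1.778 -2.632 4.11
vertex 2.936 -1.958 4.663
vertex 2.462 -1.635 4.106
endloop
endfacet
facet normal -0.593 0.404 -0.697
outer loop
vertex 2.462 -1.635 4.106
vertex 2.604 -3.202 3.077
vertex 1.778 -2.632 4.11
endloop
endfacet
facet normal 0.593 -0.404 0.697
outer loop
vertex 2.252 -2.956 4.667
vertex 3.762 -2.528 3.63
vertex 2.936 -1.958 4.663
endloop
endfacet
facet normal -0.565 -0.825 0.003
outer loop
vertex 3.078 -3.525 3.634
vertex 2.252 -2.956 4.667
vertex 2.604 -3.202 3.077
endloop
endfacet
facet normal 0.593 -0.404 0.697
outer loop
vertex 3.078 -3.525 3.634
vertex 3.762 -2.528 3.63
vertex 2.252 -2.956 4.667
endloop
endfacet
facet normal 0.565 0.825 -0.003
outer loop
vertex 2.936 -1.958 4.663
vertex 3.762 -2.528 3.63
vertex 2.462 -1.635 4.106
endloop
endfacet
facet normal -0.593 0.404 -0.697
outer loop
vertex 3.288 -2.204 3.073
vertex 2.604 -3.202 3.077
vertex 2.462 -1.635 4.106
endloop
endfacet
facet normal 0.566 0.825 -0.002
outer loop
vertex 2.462 -1.635 4.106
vertex 3.762 -2.528 3.63
vertex 3.288 -2.204 3.073
endloop
endfacet
facet normal 0.573 -0.396 -0.717
outer loop
vertex 3.288 -2.204 3.073
vertex 3.078 -3.525 3.634
vertex 2.604 -3.202 3.077
endloop
endfacet
facet normal 0.573 -0.396 -0.718
outer loop
vertex 3.762 -2.528 3.63
vertex 3.078 -3.525 3.634
vertex 3.288 -2.204 3.073
endloop
endfacet

endsolid
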